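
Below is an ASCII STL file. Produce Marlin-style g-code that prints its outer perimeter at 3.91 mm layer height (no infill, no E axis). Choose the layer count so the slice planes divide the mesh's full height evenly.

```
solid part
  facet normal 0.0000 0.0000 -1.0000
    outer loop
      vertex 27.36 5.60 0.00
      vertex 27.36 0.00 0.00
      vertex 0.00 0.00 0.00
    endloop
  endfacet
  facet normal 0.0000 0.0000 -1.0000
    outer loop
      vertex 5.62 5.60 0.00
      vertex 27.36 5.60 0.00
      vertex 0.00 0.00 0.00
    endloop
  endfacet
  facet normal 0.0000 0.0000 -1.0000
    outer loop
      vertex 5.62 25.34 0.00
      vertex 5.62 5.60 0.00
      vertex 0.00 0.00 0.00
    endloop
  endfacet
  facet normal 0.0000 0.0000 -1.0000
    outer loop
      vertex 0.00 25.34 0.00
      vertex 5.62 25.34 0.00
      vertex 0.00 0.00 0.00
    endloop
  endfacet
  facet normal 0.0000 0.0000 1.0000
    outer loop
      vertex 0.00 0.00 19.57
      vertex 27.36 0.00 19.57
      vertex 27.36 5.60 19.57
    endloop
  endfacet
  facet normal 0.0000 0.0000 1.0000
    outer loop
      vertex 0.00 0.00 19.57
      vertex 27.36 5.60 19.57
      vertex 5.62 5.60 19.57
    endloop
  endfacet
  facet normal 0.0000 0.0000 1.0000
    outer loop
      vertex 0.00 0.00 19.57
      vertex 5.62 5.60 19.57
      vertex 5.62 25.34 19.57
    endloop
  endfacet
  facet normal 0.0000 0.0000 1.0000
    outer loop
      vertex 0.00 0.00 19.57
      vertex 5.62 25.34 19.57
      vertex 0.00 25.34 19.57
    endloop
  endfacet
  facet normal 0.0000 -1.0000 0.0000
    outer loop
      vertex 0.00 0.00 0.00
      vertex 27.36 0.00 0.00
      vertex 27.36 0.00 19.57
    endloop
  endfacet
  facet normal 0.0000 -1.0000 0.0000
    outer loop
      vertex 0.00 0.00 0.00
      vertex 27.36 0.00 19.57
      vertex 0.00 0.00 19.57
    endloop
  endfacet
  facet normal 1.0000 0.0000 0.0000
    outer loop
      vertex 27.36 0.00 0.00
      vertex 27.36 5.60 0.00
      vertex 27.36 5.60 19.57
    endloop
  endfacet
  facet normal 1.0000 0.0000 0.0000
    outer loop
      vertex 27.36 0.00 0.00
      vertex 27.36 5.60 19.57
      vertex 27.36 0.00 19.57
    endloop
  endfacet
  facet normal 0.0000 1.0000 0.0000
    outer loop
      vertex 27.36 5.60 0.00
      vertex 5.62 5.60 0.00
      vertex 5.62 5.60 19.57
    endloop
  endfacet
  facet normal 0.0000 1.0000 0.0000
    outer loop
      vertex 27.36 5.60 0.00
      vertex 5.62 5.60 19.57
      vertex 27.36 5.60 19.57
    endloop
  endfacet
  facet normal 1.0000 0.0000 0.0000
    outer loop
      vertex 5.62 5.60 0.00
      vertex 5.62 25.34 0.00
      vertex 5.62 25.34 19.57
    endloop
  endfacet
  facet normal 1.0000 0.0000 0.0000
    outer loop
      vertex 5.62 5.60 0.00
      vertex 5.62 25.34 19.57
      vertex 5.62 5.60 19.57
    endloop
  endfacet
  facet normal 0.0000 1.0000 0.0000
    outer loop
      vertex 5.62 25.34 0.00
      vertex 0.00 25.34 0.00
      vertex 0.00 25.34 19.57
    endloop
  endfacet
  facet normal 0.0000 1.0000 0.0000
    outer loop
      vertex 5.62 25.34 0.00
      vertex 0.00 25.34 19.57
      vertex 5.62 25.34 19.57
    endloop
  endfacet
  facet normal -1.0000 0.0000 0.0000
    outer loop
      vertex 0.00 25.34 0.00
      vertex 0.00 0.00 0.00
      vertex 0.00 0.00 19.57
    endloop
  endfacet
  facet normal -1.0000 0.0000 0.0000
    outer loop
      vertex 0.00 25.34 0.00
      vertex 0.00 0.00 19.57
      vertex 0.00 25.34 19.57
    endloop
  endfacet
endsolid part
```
; perimeter-only toolpath
G21 ; units = mm
G90 ; absolute positioning
G28 ; home
; layer 1
G0 Z3.91
G0 X0.00 Y0.00
G1 X27.36 Y0.00
G1 X27.36 Y5.60
G1 X5.62 Y5.60
G1 X5.62 Y25.34
G1 X0.00 Y25.34
G1 X0.00 Y0.00
; layer 2
G0 Z7.83
G0 X0.00 Y0.00
G1 X27.36 Y0.00
G1 X27.36 Y5.60
G1 X5.62 Y5.60
G1 X5.62 Y25.34
G1 X0.00 Y25.34
G1 X0.00 Y0.00
; layer 3
G0 Z11.74
G0 X0.00 Y0.00
G1 X27.36 Y0.00
G1 X27.36 Y5.60
G1 X5.62 Y5.60
G1 X5.62 Y25.34
G1 X0.00 Y25.34
G1 X0.00 Y0.00
; layer 4
G0 Z15.66
G0 X0.00 Y0.00
G1 X27.36 Y0.00
G1 X27.36 Y5.60
G1 X5.62 Y5.60
G1 X5.62 Y25.34
G1 X0.00 Y25.34
G1 X0.00 Y0.00
; layer 5
G0 Z19.57
G0 X0.00 Y0.00
G1 X27.36 Y0.00
G1 X27.36 Y5.60
G1 X5.62 Y5.60
G1 X5.62 Y25.34
G1 X0.00 Y25.34
G1 X0.00 Y0.00
M2 ; end

The solid is an L-shaped prism: outer 27.4 × 25.3 mm, arm thicknesses ≈ 5.6 mm (horizontal) and 5.62 mm (vertical), extruded 19.6 mm in z. Slicing at Δz = 3.91 mm — 5 equal slices spanning the solid's height, so layer i sits at z = i·h/5 — gives 5 non-empty perimeters. Each is a 6-segment closed polygon; G0 lifts to the layer z and rapids to the start vertex, then G1 traces the edges.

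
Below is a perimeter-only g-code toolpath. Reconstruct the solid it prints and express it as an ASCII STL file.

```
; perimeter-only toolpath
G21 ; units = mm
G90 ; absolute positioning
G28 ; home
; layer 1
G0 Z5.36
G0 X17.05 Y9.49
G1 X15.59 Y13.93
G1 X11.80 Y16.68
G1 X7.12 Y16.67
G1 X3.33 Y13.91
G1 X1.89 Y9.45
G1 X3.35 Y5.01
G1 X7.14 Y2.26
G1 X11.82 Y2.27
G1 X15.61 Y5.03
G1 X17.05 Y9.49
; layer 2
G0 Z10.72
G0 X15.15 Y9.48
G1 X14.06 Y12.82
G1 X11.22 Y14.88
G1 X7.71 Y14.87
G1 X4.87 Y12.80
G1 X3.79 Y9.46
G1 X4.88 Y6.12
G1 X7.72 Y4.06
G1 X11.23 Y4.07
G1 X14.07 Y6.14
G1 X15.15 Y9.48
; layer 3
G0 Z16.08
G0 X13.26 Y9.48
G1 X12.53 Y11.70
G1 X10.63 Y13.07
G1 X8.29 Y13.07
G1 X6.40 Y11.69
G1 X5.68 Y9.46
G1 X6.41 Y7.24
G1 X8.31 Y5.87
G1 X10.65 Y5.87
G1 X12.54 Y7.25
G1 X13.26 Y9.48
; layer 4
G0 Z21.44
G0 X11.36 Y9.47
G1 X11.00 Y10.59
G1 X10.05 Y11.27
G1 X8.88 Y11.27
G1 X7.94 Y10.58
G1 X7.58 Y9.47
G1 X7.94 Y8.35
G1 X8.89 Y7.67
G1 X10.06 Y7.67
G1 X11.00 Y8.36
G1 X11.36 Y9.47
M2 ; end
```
solid part
  facet normal 0.0000 0.0000 -1.0000
    outer loop
      vertex 12.38 18.48 0.00
      vertex 17.12 15.05 0.00
      vertex 18.94 9.49 0.00
    endloop
  endfacet
  facet normal 0.0000 0.0000 -1.0000
    outer loop
      vertex 6.53 18.47 0.00
      vertex 12.38 18.48 0.00
      vertex 18.94 9.49 0.00
    endloop
  endfacet
  facet normal 0.0000 0.0000 -1.0000
    outer loop
      vertex 1.80 15.02 0.00
      vertex 6.53 18.47 0.00
      vertex 18.94 9.49 0.00
    endloop
  endfacet
  facet normal 0.0000 0.0000 -1.0000
    outer loop
      vertex 0.00 9.45 0.00
      vertex 1.80 15.02 0.00
      vertex 18.94 9.49 0.00
    endloop
  endfacet
  facet normal 0.0000 0.0000 -1.0000
    outer loop
      vertex 1.82 3.89 0.00
      vertex 0.00 9.45 0.00
      vertex 18.94 9.49 0.00
    endloop
  endfacet
  facet normal 0.0000 0.0000 -1.0000
    outer loop
      vertex 6.56 0.46 0.00
      vertex 1.82 3.89 0.00
      vertex 18.94 9.49 0.00
    endloop
  endfacet
  facet normal 0.0000 0.0000 -1.0000
    outer loop
      vertex 12.41 0.47 0.00
      vertex 6.56 0.46 0.00
      vertex 18.94 9.49 0.00
    endloop
  endfacet
  facet normal 0.0000 0.0000 -1.0000
    outer loop
      vertex 17.14 3.92 0.00
      vertex 12.41 0.47 0.00
      vertex 18.94 9.49 0.00
    endloop
  endfacet
  facet normal 0.9009 0.2949 0.3185
    outer loop
      vertex 18.94 9.49 0.00
      vertex 17.12 15.05 0.00
      vertex 9.47 9.47 26.80
    endloop
  endfacet
  facet normal 0.5557 0.7679 0.3185
    outer loop
      vertex 17.12 15.05 0.00
      vertex 12.38 18.48 0.00
      vertex 9.47 9.47 26.80
    endloop
  endfacet
  facet normal -0.0016 0.9479 0.3185
    outer loop
      vertex 12.38 18.48 0.00
      vertex 6.53 18.47 0.00
      vertex 9.47 9.47 26.80
    endloop
  endfacet
  facet normal -0.5586 0.7659 0.3185
    outer loop
      vertex 6.53 18.47 0.00
      vertex 1.80 15.02 0.00
      vertex 9.47 9.47 26.80
    endloop
  endfacet
  facet normal -0.9020 0.2915 0.3185
    outer loop
      vertex 1.80 15.02 0.00
      vertex 0.00 9.45 0.00
      vertex 9.47 9.47 26.80
    endloop
  endfacet
  facet normal -0.9009 -0.2949 0.3185
    outer loop
      vertex 0.00 9.45 0.00
      vertex 1.82 3.89 0.00
      vertex 9.47 9.47 26.80
    endloop
  endfacet
  facet normal -0.5557 -0.7679 0.3185
    outer loop
      vertex 1.82 3.89 0.00
      vertex 6.56 0.46 0.00
      vertex 9.47 9.47 26.80
    endloop
  endfacet
  facet normal 0.0016 -0.9479 0.3185
    outer loop
      vertex 6.56 0.46 0.00
      vertex 12.41 0.47 0.00
      vertex 9.47 9.47 26.80
    endloop
  endfacet
  facet normal 0.5586 -0.7659 0.3185
    outer loop
      vertex 12.41 0.47 0.00
      vertex 17.14 3.92 0.00
      vertex 9.47 9.47 26.80
    endloop
  endfacet
  facet normal 0.9020 -0.2915 0.3185
    outer loop
      vertex 17.14 3.92 0.00
      vertex 18.94 9.49 0.00
      vertex 9.47 9.47 26.80
    endloop
  endfacet
endsolid part

The G0 Z moves step by Δz≈5.36 mm. The G1 loops shrink linearly with z, so the solid tapers from its base footprint up to z≈26.8. Closing with a flat bottom cap and the tapered top and triangulating gives 18 facets — a regular 10-sided pyramid, base circumscribed radius ≈ 9.47 mm, apex at z ≈ 26.8 mm.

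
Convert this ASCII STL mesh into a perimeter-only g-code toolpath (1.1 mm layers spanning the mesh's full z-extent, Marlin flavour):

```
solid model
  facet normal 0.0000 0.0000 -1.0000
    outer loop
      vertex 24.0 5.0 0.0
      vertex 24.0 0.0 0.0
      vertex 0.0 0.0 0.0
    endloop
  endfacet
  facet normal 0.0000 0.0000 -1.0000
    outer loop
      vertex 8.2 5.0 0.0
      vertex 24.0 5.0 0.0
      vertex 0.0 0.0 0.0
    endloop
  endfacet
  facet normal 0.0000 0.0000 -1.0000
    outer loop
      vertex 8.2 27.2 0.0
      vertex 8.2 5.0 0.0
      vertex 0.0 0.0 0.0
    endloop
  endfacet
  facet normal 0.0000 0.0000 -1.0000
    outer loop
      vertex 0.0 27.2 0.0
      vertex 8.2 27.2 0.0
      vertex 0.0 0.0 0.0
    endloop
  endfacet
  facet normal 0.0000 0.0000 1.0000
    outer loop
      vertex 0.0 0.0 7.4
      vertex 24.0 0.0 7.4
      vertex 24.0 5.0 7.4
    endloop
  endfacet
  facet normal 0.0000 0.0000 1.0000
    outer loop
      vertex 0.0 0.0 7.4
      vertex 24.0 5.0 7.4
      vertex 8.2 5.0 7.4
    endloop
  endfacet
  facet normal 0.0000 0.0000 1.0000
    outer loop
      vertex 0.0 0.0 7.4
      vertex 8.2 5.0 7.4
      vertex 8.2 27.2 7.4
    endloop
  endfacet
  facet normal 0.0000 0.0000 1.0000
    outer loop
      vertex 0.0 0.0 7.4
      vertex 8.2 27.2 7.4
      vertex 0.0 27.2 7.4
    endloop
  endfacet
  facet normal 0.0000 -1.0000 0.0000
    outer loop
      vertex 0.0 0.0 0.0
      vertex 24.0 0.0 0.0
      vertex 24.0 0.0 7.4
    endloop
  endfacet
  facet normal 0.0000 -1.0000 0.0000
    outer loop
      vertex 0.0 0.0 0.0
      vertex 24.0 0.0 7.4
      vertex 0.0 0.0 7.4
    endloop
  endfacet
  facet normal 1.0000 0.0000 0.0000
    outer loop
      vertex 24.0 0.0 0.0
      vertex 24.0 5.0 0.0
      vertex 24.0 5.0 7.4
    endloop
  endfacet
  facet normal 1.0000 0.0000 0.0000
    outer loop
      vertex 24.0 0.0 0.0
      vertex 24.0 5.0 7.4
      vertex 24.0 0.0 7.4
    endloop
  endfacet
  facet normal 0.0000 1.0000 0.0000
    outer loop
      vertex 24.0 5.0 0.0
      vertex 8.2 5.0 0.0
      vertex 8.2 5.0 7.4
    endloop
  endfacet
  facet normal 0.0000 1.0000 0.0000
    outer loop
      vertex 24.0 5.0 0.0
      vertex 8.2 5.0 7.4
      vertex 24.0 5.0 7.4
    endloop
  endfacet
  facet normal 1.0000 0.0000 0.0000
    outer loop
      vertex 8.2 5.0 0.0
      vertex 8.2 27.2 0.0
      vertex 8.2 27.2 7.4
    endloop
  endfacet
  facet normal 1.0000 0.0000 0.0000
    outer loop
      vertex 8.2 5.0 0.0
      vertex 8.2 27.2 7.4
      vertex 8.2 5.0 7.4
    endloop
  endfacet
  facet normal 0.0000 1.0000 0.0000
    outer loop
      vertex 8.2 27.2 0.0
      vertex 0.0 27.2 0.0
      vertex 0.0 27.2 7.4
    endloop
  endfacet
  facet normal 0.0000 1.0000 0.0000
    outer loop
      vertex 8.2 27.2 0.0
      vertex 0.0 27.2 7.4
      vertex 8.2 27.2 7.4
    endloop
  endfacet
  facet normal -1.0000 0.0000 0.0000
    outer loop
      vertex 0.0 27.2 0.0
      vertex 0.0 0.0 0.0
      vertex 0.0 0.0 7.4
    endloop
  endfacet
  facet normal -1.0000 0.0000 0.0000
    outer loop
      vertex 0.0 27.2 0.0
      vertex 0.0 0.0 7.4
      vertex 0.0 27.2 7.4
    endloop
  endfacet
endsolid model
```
; perimeter-only toolpath
G21 ; units = mm
G90 ; absolute positioning
G28 ; home
; layer 1
G0 Z1.1
G0 X0.0 Y0.0
G1 X24.0 Y0.0
G1 X24.0 Y5.0
G1 X8.2 Y5.0
G1 X8.2 Y27.2
G1 X0.0 Y27.2
G1 X0.0 Y0.0
; layer 2
G0 Z2.1
G0 X0.0 Y0.0
G1 X24.0 Y0.0
G1 X24.0 Y5.0
G1 X8.2 Y5.0
G1 X8.2 Y27.2
G1 X0.0 Y27.2
G1 X0.0 Y0.0
; layer 3
G0 Z3.2
G0 X0.0 Y0.0
G1 X24.0 Y0.0
G1 X24.0 Y5.0
G1 X8.2 Y5.0
G1 X8.2 Y27.2
G1 X0.0 Y27.2
G1 X0.0 Y0.0
; layer 4
G0 Z4.2
G0 X0.0 Y0.0
G1 X24.0 Y0.0
G1 X24.0 Y5.0
G1 X8.2 Y5.0
G1 X8.2 Y27.2
G1 X0.0 Y27.2
G1 X0.0 Y0.0
; layer 5
G0 Z5.3
G0 X0.0 Y0.0
G1 X24.0 Y0.0
G1 X24.0 Y5.0
G1 X8.2 Y5.0
G1 X8.2 Y27.2
G1 X0.0 Y27.2
G1 X0.0 Y0.0
; layer 6
G0 Z6.3
G0 X0.0 Y0.0
G1 X24.0 Y0.0
G1 X24.0 Y5.0
G1 X8.2 Y5.0
G1 X8.2 Y27.2
G1 X0.0 Y27.2
G1 X0.0 Y0.0
; layer 7
G0 Z7.4
G0 X0.0 Y0.0
G1 X24.0 Y0.0
G1 X24.0 Y5.0
G1 X8.2 Y5.0
G1 X8.2 Y27.2
G1 X0.0 Y27.2
G1 X0.0 Y0.0
M2 ; end

The solid is an L-shaped prism: outer 24 × 27.2 mm, arm thicknesses ≈ 5 mm (horizontal) and 8.2 mm (vertical), extruded 7.4 mm in z. Slicing at Δz = 1.1 mm — 7 equal slices spanning the solid's height, so layer i sits at z = i·h/7 — gives 7 non-empty perimeters. Each is a 6-segment closed polygon; G0 lifts to the layer z and rapids to the start vertex, then G1 traces the edges.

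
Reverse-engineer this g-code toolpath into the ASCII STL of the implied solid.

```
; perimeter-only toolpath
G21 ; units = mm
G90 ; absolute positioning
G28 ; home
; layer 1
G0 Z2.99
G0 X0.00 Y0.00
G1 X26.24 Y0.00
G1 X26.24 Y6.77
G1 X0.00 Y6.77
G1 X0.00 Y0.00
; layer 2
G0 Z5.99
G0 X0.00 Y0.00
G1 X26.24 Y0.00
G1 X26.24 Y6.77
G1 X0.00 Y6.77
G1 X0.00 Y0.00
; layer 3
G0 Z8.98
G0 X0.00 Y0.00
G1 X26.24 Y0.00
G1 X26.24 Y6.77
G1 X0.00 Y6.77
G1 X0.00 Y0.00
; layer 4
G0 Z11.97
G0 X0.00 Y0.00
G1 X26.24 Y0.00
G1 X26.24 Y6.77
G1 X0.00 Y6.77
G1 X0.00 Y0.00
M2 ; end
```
solid part
  facet normal 0.0000 0.0000 -1.0000
    outer loop
      vertex 26.24 6.77 0.00
      vertex 26.24 0.00 0.00
      vertex 0.00 0.00 0.00
    endloop
  endfacet
  facet normal 0.0000 0.0000 -1.0000
    outer loop
      vertex 0.00 6.77 0.00
      vertex 26.24 6.77 0.00
      vertex 0.00 0.00 0.00
    endloop
  endfacet
  facet normal 0.0000 0.0000 1.0000
    outer loop
      vertex 0.00 0.00 11.97
      vertex 26.24 0.00 11.97
      vertex 26.24 6.77 11.97
    endloop
  endfacet
  facet normal 0.0000 0.0000 1.0000
    outer loop
      vertex 0.00 0.00 11.97
      vertex 26.24 6.77 11.97
      vertex 0.00 6.77 11.97
    endloop
  endfacet
  facet normal 0.0000 -1.0000 0.0000
    outer loop
      vertex 0.00 0.00 0.00
      vertex 26.24 0.00 0.00
      vertex 26.24 0.00 11.97
    endloop
  endfacet
  facet normal 0.0000 -1.0000 0.0000
    outer loop
      vertex 0.00 0.00 0.00
      vertex 26.24 0.00 11.97
      vertex 0.00 0.00 11.97
    endloop
  endfacet
  facet normal 0.0000 1.0000 0.0000
    outer loop
      vertex 26.24 6.77 11.97
      vertex 26.24 6.77 0.00
      vertex 0.00 6.77 0.00
    endloop
  endfacet
  facet normal 0.0000 1.0000 0.0000
    outer loop
      vertex 0.00 6.77 11.97
      vertex 26.24 6.77 11.97
      vertex 0.00 6.77 0.00
    endloop
  endfacet
  facet normal -1.0000 0.0000 0.0000
    outer loop
      vertex 0.00 6.77 11.97
      vertex 0.00 6.77 0.00
      vertex 0.00 0.00 0.00
    endloop
  endfacet
  facet normal -1.0000 0.0000 0.0000
    outer loop
      vertex 0.00 0.00 11.97
      vertex 0.00 6.77 11.97
      vertex 0.00 0.00 0.00
    endloop
  endfacet
  facet normal 1.0000 0.0000 0.0000
    outer loop
      vertex 26.24 0.00 0.00
      vertex 26.24 6.77 0.00
      vertex 26.24 6.77 11.97
    endloop
  endfacet
  facet normal 1.0000 0.0000 0.0000
    outer loop
      vertex 26.24 0.00 0.00
      vertex 26.24 6.77 11.97
      vertex 26.24 0.00 11.97
    endloop
  endfacet
endsolid part

The G0 Z moves step by Δz≈2.99 mm. Every layer's G1 loop is the same polygon, so the solid is a straight extrusion of it from z=0 to z≈12. Closing with flat bottom and top caps and triangulating gives 12 facets — a rectangular box, roughly 26.2 × 6.77 mm footprint and 12 mm tall.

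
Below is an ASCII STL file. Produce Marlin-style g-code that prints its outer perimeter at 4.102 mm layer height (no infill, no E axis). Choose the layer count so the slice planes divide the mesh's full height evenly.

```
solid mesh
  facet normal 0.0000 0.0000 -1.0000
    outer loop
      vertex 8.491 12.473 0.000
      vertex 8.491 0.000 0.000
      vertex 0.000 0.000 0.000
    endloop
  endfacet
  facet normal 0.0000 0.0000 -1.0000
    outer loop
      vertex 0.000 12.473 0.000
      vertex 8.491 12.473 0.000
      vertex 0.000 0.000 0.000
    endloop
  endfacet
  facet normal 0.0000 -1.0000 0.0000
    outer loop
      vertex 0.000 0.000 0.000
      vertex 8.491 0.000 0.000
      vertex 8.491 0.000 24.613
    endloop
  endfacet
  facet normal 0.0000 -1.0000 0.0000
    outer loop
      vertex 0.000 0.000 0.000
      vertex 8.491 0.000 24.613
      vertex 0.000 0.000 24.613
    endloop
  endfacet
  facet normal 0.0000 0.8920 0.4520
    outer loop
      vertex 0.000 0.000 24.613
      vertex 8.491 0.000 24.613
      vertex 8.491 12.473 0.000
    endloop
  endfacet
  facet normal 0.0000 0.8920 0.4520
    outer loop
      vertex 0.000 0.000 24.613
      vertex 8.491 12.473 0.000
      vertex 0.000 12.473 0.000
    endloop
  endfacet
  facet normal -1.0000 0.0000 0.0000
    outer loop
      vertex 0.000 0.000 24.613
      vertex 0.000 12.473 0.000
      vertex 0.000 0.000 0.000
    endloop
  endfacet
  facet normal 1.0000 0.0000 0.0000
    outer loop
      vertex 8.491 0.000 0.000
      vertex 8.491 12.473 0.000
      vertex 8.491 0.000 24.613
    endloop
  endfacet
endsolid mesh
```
; perimeter-only toolpath
G21 ; units = mm
G90 ; absolute positioning
G28 ; home
; layer 1
G0 Z4.102
G0 X0.000 Y0.000
G1 X8.491 Y0.000
G1 X8.491 Y10.394
G1 X0.000 Y10.394
G1 X0.000 Y0.000
; layer 2
G0 Z8.204
G0 X0.000 Y0.000
G1 X8.491 Y0.000
G1 X8.491 Y8.315
G1 X0.000 Y8.315
G1 X0.000 Y0.000
; layer 3
G0 Z12.306
G0 X0.000 Y0.000
G1 X8.491 Y0.000
G1 X8.491 Y6.237
G1 X0.000 Y6.237
G1 X0.000 Y0.000
; layer 4
G0 Z16.409
G0 X0.000 Y0.000
G1 X8.491 Y0.000
G1 X8.491 Y4.158
G1 X0.000 Y4.158
G1 X0.000 Y0.000
; layer 5
G0 Z20.511
G0 X0.000 Y0.000
G1 X8.491 Y0.000
G1 X8.491 Y2.079
G1 X0.000 Y2.079
G1 X0.000 Y0.000
M2 ; end

The solid is a wedge (ramp): 8.49 × 12.5 mm base, rising to 24.6 mm along the y=0 edge and sloping linearly to z=0 at y=12.5. Slicing at Δz = 4.102 mm — 6 equal slices spanning the solid's height, so layer i sits at z = i·h/6 — gives 5 non-empty perimeters. Each is a 4-segment closed polygon; G0 lifts to the layer z and rapids to the start vertex, then G1 traces the edges. The cross-section shrinks linearly with z (the slice at the apex is degenerate and omitted).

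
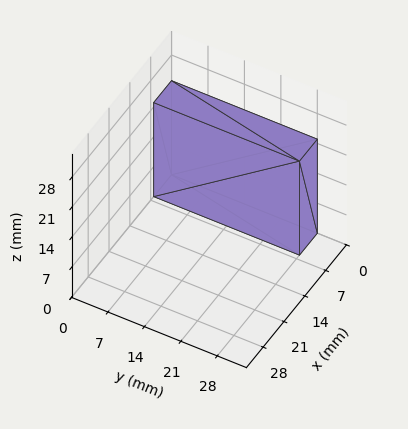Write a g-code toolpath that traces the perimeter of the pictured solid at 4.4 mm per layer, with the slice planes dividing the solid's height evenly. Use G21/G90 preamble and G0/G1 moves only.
Reading the render: the shape is a rectangular box, roughly 6 × 28 mm footprint and 22 mm tall (dimensions read to the nearest mm from the axis ticks). For the g-code, the solid's height is divided into equal slices at the stated Δz and each level perimeter traced with G1 moves after a G0 lift.

; perimeter-only toolpath
G21 ; units = mm
G90 ; absolute positioning
G28 ; home
; layer 1
G0 Z4.4
G0 X0.0 Y0.0
G1 X6.0 Y0.0
G1 X6.0 Y28.0
G1 X0.0 Y28.0
G1 X0.0 Y0.0
; layer 2
G0 Z8.8
G0 X0.0 Y0.0
G1 X6.0 Y0.0
G1 X6.0 Y28.0
G1 X0.0 Y28.0
G1 X0.0 Y0.0
; layer 3
G0 Z13.2
G0 X0.0 Y0.0
G1 X6.0 Y0.0
G1 X6.0 Y28.0
G1 X0.0 Y28.0
G1 X0.0 Y0.0
; layer 4
G0 Z17.6
G0 X0.0 Y0.0
G1 X6.0 Y0.0
G1 X6.0 Y28.0
G1 X0.0 Y28.0
G1 X0.0 Y0.0
; layer 5
G0 Z22.0
G0 X0.0 Y0.0
G1 X6.0 Y0.0
G1 X6.0 Y28.0
G1 X0.0 Y28.0
G1 X0.0 Y0.0
M2 ; end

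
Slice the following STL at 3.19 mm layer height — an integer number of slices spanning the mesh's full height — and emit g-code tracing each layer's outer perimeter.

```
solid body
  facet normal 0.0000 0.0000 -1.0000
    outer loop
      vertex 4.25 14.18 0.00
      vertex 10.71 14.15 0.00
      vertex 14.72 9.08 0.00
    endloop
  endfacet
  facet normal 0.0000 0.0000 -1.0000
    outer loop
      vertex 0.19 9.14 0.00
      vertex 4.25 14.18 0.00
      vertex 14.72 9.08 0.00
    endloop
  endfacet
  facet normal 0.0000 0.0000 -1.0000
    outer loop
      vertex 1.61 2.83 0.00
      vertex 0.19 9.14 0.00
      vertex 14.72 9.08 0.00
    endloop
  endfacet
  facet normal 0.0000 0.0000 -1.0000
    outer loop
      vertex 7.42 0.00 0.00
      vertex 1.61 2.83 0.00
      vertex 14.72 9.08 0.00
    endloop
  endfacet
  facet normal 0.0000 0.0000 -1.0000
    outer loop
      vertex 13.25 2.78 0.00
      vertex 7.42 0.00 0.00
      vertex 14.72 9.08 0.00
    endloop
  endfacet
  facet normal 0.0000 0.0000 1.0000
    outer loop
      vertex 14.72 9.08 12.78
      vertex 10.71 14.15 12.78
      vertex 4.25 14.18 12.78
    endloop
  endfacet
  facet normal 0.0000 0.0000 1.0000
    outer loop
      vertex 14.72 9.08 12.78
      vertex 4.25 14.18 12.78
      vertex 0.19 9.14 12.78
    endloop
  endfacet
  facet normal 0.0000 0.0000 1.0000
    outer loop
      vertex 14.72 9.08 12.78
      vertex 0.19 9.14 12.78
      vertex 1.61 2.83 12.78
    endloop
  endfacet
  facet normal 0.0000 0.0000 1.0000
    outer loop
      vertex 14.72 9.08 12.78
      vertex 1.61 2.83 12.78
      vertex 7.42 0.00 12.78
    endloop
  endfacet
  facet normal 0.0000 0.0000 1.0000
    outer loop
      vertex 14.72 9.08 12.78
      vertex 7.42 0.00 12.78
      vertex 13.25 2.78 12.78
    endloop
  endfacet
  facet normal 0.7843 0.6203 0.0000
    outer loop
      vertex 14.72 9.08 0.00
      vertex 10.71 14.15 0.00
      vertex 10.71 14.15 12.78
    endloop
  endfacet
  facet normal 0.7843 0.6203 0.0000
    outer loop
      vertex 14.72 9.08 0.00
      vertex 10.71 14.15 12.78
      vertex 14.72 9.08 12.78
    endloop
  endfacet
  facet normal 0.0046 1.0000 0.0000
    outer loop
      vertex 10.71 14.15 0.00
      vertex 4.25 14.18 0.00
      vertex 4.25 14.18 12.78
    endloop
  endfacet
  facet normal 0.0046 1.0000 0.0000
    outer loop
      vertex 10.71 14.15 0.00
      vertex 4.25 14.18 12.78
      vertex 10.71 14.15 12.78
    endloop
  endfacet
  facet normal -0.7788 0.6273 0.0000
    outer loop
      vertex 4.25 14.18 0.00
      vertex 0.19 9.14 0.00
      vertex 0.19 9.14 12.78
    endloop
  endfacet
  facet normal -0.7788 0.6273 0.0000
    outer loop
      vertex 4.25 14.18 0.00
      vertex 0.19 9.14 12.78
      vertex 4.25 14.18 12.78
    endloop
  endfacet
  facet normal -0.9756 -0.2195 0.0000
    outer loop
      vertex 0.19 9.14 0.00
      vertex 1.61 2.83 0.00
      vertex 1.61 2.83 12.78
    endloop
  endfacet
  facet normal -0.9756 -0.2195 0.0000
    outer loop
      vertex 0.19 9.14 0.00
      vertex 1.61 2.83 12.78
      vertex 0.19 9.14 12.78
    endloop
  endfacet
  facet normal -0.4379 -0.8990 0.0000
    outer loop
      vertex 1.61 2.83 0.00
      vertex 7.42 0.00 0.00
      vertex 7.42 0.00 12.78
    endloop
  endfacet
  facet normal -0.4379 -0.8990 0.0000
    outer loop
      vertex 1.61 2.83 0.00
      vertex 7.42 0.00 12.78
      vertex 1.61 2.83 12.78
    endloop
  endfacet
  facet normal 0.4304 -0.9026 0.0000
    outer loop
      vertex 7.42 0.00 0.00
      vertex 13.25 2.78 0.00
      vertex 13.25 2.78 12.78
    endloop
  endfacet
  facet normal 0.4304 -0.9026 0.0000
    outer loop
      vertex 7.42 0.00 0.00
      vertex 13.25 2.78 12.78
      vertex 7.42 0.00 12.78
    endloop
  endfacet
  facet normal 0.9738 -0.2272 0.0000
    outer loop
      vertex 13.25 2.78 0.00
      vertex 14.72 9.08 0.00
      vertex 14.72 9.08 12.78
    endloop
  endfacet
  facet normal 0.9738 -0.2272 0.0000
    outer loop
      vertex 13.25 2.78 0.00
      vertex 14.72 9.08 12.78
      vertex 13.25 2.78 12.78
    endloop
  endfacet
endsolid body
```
; perimeter-only toolpath
G21 ; units = mm
G90 ; absolute positioning
G28 ; home
; layer 1
G0 Z3.19
G0 X14.72 Y9.08
G1 X10.71 Y14.15
G1 X4.25 Y14.18
G1 X0.19 Y9.14
G1 X1.61 Y2.83
G1 X7.42 Y0.00
G1 X13.25 Y2.78
G1 X14.72 Y9.08
; layer 2
G0 Z6.39
G0 X14.72 Y9.08
G1 X10.71 Y14.15
G1 X4.25 Y14.18
G1 X0.19 Y9.14
G1 X1.61 Y2.83
G1 X7.42 Y0.00
G1 X13.25 Y2.78
G1 X14.72 Y9.08
; layer 3
G0 Z9.58
G0 X14.72 Y9.08
G1 X10.71 Y14.15
G1 X4.25 Y14.18
G1 X0.19 Y9.14
G1 X1.61 Y2.83
G1 X7.42 Y0.00
G1 X13.25 Y2.78
G1 X14.72 Y9.08
; layer 4
G0 Z12.78
G0 X14.72 Y9.08
G1 X10.71 Y14.15
G1 X4.25 Y14.18
G1 X0.19 Y9.14
G1 X1.61 Y2.83
G1 X7.42 Y0.00
G1 X13.25 Y2.78
G1 X14.72 Y9.08
M2 ; end

The solid is a regular 7-sided prism (a cylinder approximated with 7 flat sides), circumscribed radius ≈ 7.45 mm, height ≈ 12.8 mm. Slicing at Δz = 3.19 mm — 4 equal slices spanning the solid's height, so layer i sits at z = i·h/4 — gives 4 non-empty perimeters. Each is a 7-segment closed polygon; G0 lifts to the layer z and rapids to the start vertex, then G1 traces the edges.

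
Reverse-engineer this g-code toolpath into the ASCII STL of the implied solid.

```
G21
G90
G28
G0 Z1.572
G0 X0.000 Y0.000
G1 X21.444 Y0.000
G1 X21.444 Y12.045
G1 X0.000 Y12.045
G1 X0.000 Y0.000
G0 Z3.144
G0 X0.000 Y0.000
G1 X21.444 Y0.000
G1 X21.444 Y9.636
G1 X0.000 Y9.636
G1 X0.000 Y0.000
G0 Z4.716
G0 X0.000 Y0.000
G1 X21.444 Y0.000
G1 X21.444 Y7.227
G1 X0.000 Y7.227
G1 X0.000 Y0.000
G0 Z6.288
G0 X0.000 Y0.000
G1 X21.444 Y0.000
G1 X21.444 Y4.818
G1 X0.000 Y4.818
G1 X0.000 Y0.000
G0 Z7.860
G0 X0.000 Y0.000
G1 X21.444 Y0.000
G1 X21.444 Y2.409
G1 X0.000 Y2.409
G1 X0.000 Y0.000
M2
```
solid part
  facet normal 0.0000 0.0000 -1.0000
    outer loop
      vertex 21.444 14.454 0.000
      vertex 21.444 0.000 0.000
      vertex 0.000 0.000 0.000
    endloop
  endfacet
  facet normal 0.0000 0.0000 -1.0000
    outer loop
      vertex 0.000 14.454 0.000
      vertex 21.444 14.454 0.000
      vertex 0.000 0.000 0.000
    endloop
  endfacet
  facet normal 0.0000 -1.0000 0.0000
    outer loop
      vertex 0.000 0.000 0.000
      vertex 21.444 0.000 0.000
      vertex 21.444 0.000 9.432
    endloop
  endfacet
  facet normal 0.0000 -1.0000 0.0000
    outer loop
      vertex 0.000 0.000 0.000
      vertex 21.444 0.000 9.432
      vertex 0.000 0.000 9.432
    endloop
  endfacet
  facet normal 0.0000 0.5465 0.8375
    outer loop
      vertex 0.000 0.000 9.432
      vertex 21.444 0.000 9.432
      vertex 21.444 14.454 0.000
    endloop
  endfacet
  facet normal 0.0000 0.5465 0.8375
    outer loop
      vertex 0.000 0.000 9.432
      vertex 21.444 14.454 0.000
      vertex 0.000 14.454 0.000
    endloop
  endfacet
  facet normal -1.0000 0.0000 0.0000
    outer loop
      vertex 0.000 0.000 9.432
      vertex 0.000 14.454 0.000
      vertex 0.000 0.000 0.000
    endloop
  endfacet
  facet normal 1.0000 0.0000 0.0000
    outer loop
      vertex 21.444 0.000 0.000
      vertex 21.444 14.454 0.000
      vertex 21.444 0.000 9.432
    endloop
  endfacet
endsolid part

The G0 Z moves step by Δz≈1.572 mm. The G1 loops shrink linearly with z, so the solid tapers from its base footprint up to z≈9.43. Closing with a flat bottom cap and the tapered top and triangulating gives 8 facets — a wedge (ramp): 21.4 × 14.5 mm base, rising to 9.43 mm along the y=0 edge and sloping linearly to z=0 at y=14.5.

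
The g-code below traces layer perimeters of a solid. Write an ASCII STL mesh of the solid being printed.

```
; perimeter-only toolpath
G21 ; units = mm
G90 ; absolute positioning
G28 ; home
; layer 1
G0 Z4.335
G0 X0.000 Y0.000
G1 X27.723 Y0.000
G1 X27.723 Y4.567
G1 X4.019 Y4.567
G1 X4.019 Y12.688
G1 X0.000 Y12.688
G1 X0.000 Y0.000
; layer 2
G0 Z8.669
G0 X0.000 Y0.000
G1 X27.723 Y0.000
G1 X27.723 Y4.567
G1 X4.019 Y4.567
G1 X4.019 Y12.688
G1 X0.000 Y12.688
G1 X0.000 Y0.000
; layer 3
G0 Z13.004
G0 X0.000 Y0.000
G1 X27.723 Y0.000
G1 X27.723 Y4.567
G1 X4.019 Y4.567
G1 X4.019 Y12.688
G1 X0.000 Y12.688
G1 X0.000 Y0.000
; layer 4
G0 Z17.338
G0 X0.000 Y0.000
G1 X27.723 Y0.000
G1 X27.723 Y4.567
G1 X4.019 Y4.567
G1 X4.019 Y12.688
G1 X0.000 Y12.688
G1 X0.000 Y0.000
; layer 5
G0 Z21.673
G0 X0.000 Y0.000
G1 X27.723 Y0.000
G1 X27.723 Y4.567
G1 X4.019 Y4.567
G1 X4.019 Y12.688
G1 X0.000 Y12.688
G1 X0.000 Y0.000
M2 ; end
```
solid part
  facet normal 0.0000 0.0000 -1.0000
    outer loop
      vertex 27.723 4.567 0.000
      vertex 27.723 0.000 0.000
      vertex 0.000 0.000 0.000
    endloop
  endfacet
  facet normal 0.0000 0.0000 -1.0000
    outer loop
      vertex 4.019 4.567 0.000
      vertex 27.723 4.567 0.000
      vertex 0.000 0.000 0.000
    endloop
  endfacet
  facet normal 0.0000 0.0000 -1.0000
    outer loop
      vertex 4.019 12.688 0.000
      vertex 4.019 4.567 0.000
      vertex 0.000 0.000 0.000
    endloop
  endfacet
  facet normal 0.0000 0.0000 -1.0000
    outer loop
      vertex 0.000 12.688 0.000
      vertex 4.019 12.688 0.000
      vertex 0.000 0.000 0.000
    endloop
  endfacet
  facet normal 0.0000 0.0000 1.0000
    outer loop
      vertex 0.000 0.000 21.673
      vertex 27.723 0.000 21.673
      vertex 27.723 4.567 21.673
    endloop
  endfacet
  facet normal 0.0000 0.0000 1.0000
    outer loop
      vertex 0.000 0.000 21.673
      vertex 27.723 4.567 21.673
      vertex 4.019 4.567 21.673
    endloop
  endfacet
  facet normal 0.0000 0.0000 1.0000
    outer loop
      vertex 0.000 0.000 21.673
      vertex 4.019 4.567 21.673
      vertex 4.019 12.688 21.673
    endloop
  endfacet
  facet normal 0.0000 0.0000 1.0000
    outer loop
      vertex 0.000 0.000 21.673
      vertex 4.019 12.688 21.673
      vertex 0.000 12.688 21.673
    endloop
  endfacet
  facet normal 0.0000 -1.0000 0.0000
    outer loop
      vertex 0.000 0.000 0.000
      vertex 27.723 0.000 0.000
      vertex 27.723 0.000 21.673
    endloop
  endfacet
  facet normal 0.0000 -1.0000 0.0000
    outer loop
      vertex 0.000 0.000 0.000
      vertex 27.723 0.000 21.673
      vertex 0.000 0.000 21.673
    endloop
  endfacet
  facet normal 1.0000 0.0000 0.0000
    outer loop
      vertex 27.723 0.000 0.000
      vertex 27.723 4.567 0.000
      vertex 27.723 4.567 21.673
    endloop
  endfacet
  facet normal 1.0000 0.0000 0.0000
    outer loop
      vertex 27.723 0.000 0.000
      vertex 27.723 4.567 21.673
      vertex 27.723 0.000 21.673
    endloop
  endfacet
  facet normal 0.0000 1.0000 0.0000
    outer loop
      vertex 27.723 4.567 0.000
      vertex 4.019 4.567 0.000
      vertex 4.019 4.567 21.673
    endloop
  endfacet
  facet normal 0.0000 1.0000 0.0000
    outer loop
      vertex 27.723 4.567 0.000
      vertex 4.019 4.567 21.673
      vertex 27.723 4.567 21.673
    endloop
  endfacet
  facet normal 1.0000 0.0000 0.0000
    outer loop
      vertex 4.019 4.567 0.000
      vertex 4.019 12.688 0.000
      vertex 4.019 12.688 21.673
    endloop
  endfacet
  facet normal 1.0000 0.0000 0.0000
    outer loop
      vertex 4.019 4.567 0.000
      vertex 4.019 12.688 21.673
      vertex 4.019 4.567 21.673
    endloop
  endfacet
  facet normal 0.0000 1.0000 0.0000
    outer loop
      vertex 4.019 12.688 0.000
      vertex 0.000 12.688 0.000
      vertex 0.000 12.688 21.673
    endloop
  endfacet
  facet normal 0.0000 1.0000 0.0000
    outer loop
      vertex 4.019 12.688 0.000
      vertex 0.000 12.688 21.673
      vertex 4.019 12.688 21.673
    endloop
  endfacet
  facet normal -1.0000 0.0000 0.0000
    outer loop
      vertex 0.000 12.688 0.000
      vertex 0.000 0.000 0.000
      vertex 0.000 0.000 21.673
    endloop
  endfacet
  facet normal -1.0000 0.0000 0.0000
    outer loop
      vertex 0.000 12.688 0.000
      vertex 0.000 0.000 21.673
      vertex 0.000 12.688 21.673
    endloop
  endfacet
endsolid part

The G0 Z moves step by Δz≈4.335 mm. Every layer's G1 loop is the same polygon, so the solid is a straight extrusion of it from z=0 to z≈21.7. Closing with flat bottom and top caps and triangulating gives 20 facets — an L-shaped prism: outer 27.7 × 12.7 mm, arm thicknesses ≈ 4.57 mm (horizontal) and 4.02 mm (vertical), extruded 21.7 mm in z.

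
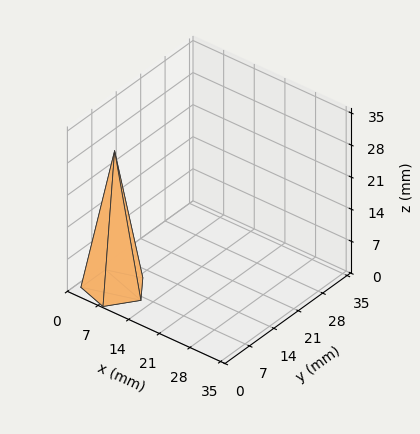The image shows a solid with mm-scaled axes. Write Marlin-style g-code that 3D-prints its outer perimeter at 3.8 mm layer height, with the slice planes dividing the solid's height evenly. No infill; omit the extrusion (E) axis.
Reading the render: the shape is a regular 5-sided pyramid, base circumscribed radius ≈ 6 mm, apex at z ≈ 30 mm (dimensions read to the nearest mm from the axis ticks). For the g-code, the solid's height is divided into equal slices at the stated Δz and each level perimeter traced with G1 moves after a G0 lift.

; perimeter-only toolpath
G21 ; units = mm
G90 ; absolute positioning
G28 ; home
; layer 1
G0 Z3.8
G0 X11.2 Y6.0
G1 X7.7 Y11.0
G1 X1.7 Y9.1
G1 X1.7 Y2.9
G1 X7.7 Y1.0
G1 X11.2 Y6.0
; layer 2
G0 Z7.5
G0 X10.5 Y6.0
G1 X7.4 Y10.3
G1 X2.3 Y8.6
G1 X2.3 Y3.4
G1 X7.4 Y1.7
G1 X10.5 Y6.0
; layer 3
G0 Z11.2
G0 X9.8 Y6.0
G1 X7.2 Y9.6
G1 X2.9 Y8.2
G1 X2.9 Y3.8
G1 X7.2 Y2.4
G1 X9.8 Y6.0
; layer 4
G0 Z15.0
G0 X9.0 Y6.0
G1 X7.0 Y8.8
G1 X3.5 Y7.8
G1 X3.5 Y4.2
G1 X7.0 Y3.1
G1 X9.0 Y6.0
; layer 5
G0 Z18.8
G0 X8.2 Y6.0
G1 X6.7 Y8.1
G1 X4.2 Y7.3
G1 X4.2 Y4.7
G1 X6.7 Y3.9
G1 X8.2 Y6.0
; layer 6
G0 Z22.5
G0 X7.5 Y6.0
G1 X6.5 Y7.4
G1 X4.8 Y6.9
G1 X4.8 Y5.1
G1 X6.5 Y4.6
G1 X7.5 Y6.0
; layer 7
G0 Z26.2
G0 X6.8 Y6.0
G1 X6.2 Y6.7
G1 X5.4 Y6.4
G1 X5.4 Y5.6
G1 X6.2 Y5.3
G1 X6.8 Y6.0
M2 ; end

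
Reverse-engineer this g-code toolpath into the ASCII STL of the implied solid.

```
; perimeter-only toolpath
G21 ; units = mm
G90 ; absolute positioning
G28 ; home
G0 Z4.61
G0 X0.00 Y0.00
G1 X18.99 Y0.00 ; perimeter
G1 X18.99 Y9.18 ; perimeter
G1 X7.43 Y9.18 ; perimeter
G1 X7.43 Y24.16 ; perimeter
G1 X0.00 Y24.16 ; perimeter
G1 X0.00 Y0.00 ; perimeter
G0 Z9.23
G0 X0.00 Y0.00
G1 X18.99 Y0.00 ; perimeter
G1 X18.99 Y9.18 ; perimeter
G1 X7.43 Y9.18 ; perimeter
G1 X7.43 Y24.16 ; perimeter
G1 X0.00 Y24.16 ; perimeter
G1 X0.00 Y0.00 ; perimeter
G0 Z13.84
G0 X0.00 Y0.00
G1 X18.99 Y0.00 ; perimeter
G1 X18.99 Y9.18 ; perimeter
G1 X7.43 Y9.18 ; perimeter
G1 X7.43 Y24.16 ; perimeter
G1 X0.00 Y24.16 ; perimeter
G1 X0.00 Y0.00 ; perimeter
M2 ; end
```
solid part
  facet normal 0.0000 0.0000 -1.0000
    outer loop
      vertex 18.99 9.18 0.00
      vertex 18.99 0.00 0.00
      vertex 0.00 0.00 0.00
    endloop
  endfacet
  facet normal 0.0000 0.0000 -1.0000
    outer loop
      vertex 7.43 9.18 0.00
      vertex 18.99 9.18 0.00
      vertex 0.00 0.00 0.00
    endloop
  endfacet
  facet normal 0.0000 0.0000 -1.0000
    outer loop
      vertex 7.43 24.16 0.00
      vertex 7.43 9.18 0.00
      vertex 0.00 0.00 0.00
    endloop
  endfacet
  facet normal 0.0000 0.0000 -1.0000
    outer loop
      vertex 0.00 24.16 0.00
      vertex 7.43 24.16 0.00
      vertex 0.00 0.00 0.00
    endloop
  endfacet
  facet normal 0.0000 0.0000 1.0000
    outer loop
      vertex 0.00 0.00 13.84
      vertex 18.99 0.00 13.84
      vertex 18.99 9.18 13.84
    endloop
  endfacet
  facet normal 0.0000 0.0000 1.0000
    outer loop
      vertex 0.00 0.00 13.84
      vertex 18.99 9.18 13.84
      vertex 7.43 9.18 13.84
    endloop
  endfacet
  facet normal 0.0000 0.0000 1.0000
    outer loop
      vertex 0.00 0.00 13.84
      vertex 7.43 9.18 13.84
      vertex 7.43 24.16 13.84
    endloop
  endfacet
  facet normal 0.0000 0.0000 1.0000
    outer loop
      vertex 0.00 0.00 13.84
      vertex 7.43 24.16 13.84
      vertex 0.00 24.16 13.84
    endloop
  endfacet
  facet normal 0.0000 -1.0000 0.0000
    outer loop
      vertex 0.00 0.00 0.00
      vertex 18.99 0.00 0.00
      vertex 18.99 0.00 13.84
    endloop
  endfacet
  facet normal 0.0000 -1.0000 0.0000
    outer loop
      vertex 0.00 0.00 0.00
      vertex 18.99 0.00 13.84
      vertex 0.00 0.00 13.84
    endloop
  endfacet
  facet normal 1.0000 0.0000 0.0000
    outer loop
      vertex 18.99 0.00 0.00
      vertex 18.99 9.18 0.00
      vertex 18.99 9.18 13.84
    endloop
  endfacet
  facet normal 1.0000 0.0000 0.0000
    outer loop
      vertex 18.99 0.00 0.00
      vertex 18.99 9.18 13.84
      vertex 18.99 0.00 13.84
    endloop
  endfacet
  facet normal 0.0000 1.0000 0.0000
    outer loop
      vertex 18.99 9.18 0.00
      vertex 7.43 9.18 0.00
      vertex 7.43 9.18 13.84
    endloop
  endfacet
  facet normal 0.0000 1.0000 0.0000
    outer loop
      vertex 18.99 9.18 0.00
      vertex 7.43 9.18 13.84
      vertex 18.99 9.18 13.84
    endloop
  endfacet
  facet normal 1.0000 0.0000 0.0000
    outer loop
      vertex 7.43 9.18 0.00
      vertex 7.43 24.16 0.00
      vertex 7.43 24.16 13.84
    endloop
  endfacet
  facet normal 1.0000 0.0000 0.0000
    outer loop
      vertex 7.43 9.18 0.00
      vertex 7.43 24.16 13.84
      vertex 7.43 9.18 13.84
    endloop
  endfacet
  facet normal 0.0000 1.0000 0.0000
    outer loop
      vertex 7.43 24.16 0.00
      vertex 0.00 24.16 0.00
      vertex 0.00 24.16 13.84
    endloop
  endfacet
  facet normal 0.0000 1.0000 0.0000
    outer loop
      vertex 7.43 24.16 0.00
      vertex 0.00 24.16 13.84
      vertex 7.43 24.16 13.84
    endloop
  endfacet
  facet normal -1.0000 0.0000 0.0000
    outer loop
      vertex 0.00 24.16 0.00
      vertex 0.00 0.00 0.00
      vertex 0.00 0.00 13.84
    endloop
  endfacet
  facet normal -1.0000 0.0000 0.0000
    outer loop
      vertex 0.00 24.16 0.00
      vertex 0.00 0.00 13.84
      vertex 0.00 24.16 13.84
    endloop
  endfacet
endsolid part

The G0 Z moves step by Δz≈4.61 mm. Every layer's G1 loop is the same polygon, so the solid is a straight extrusion of it from z=0 to z≈13.8. Closing with flat bottom and top caps and triangulating gives 20 facets — an L-shaped prism: outer 19 × 24.2 mm, arm thicknesses ≈ 9.18 mm (horizontal) and 7.43 mm (vertical), extruded 13.8 mm in z.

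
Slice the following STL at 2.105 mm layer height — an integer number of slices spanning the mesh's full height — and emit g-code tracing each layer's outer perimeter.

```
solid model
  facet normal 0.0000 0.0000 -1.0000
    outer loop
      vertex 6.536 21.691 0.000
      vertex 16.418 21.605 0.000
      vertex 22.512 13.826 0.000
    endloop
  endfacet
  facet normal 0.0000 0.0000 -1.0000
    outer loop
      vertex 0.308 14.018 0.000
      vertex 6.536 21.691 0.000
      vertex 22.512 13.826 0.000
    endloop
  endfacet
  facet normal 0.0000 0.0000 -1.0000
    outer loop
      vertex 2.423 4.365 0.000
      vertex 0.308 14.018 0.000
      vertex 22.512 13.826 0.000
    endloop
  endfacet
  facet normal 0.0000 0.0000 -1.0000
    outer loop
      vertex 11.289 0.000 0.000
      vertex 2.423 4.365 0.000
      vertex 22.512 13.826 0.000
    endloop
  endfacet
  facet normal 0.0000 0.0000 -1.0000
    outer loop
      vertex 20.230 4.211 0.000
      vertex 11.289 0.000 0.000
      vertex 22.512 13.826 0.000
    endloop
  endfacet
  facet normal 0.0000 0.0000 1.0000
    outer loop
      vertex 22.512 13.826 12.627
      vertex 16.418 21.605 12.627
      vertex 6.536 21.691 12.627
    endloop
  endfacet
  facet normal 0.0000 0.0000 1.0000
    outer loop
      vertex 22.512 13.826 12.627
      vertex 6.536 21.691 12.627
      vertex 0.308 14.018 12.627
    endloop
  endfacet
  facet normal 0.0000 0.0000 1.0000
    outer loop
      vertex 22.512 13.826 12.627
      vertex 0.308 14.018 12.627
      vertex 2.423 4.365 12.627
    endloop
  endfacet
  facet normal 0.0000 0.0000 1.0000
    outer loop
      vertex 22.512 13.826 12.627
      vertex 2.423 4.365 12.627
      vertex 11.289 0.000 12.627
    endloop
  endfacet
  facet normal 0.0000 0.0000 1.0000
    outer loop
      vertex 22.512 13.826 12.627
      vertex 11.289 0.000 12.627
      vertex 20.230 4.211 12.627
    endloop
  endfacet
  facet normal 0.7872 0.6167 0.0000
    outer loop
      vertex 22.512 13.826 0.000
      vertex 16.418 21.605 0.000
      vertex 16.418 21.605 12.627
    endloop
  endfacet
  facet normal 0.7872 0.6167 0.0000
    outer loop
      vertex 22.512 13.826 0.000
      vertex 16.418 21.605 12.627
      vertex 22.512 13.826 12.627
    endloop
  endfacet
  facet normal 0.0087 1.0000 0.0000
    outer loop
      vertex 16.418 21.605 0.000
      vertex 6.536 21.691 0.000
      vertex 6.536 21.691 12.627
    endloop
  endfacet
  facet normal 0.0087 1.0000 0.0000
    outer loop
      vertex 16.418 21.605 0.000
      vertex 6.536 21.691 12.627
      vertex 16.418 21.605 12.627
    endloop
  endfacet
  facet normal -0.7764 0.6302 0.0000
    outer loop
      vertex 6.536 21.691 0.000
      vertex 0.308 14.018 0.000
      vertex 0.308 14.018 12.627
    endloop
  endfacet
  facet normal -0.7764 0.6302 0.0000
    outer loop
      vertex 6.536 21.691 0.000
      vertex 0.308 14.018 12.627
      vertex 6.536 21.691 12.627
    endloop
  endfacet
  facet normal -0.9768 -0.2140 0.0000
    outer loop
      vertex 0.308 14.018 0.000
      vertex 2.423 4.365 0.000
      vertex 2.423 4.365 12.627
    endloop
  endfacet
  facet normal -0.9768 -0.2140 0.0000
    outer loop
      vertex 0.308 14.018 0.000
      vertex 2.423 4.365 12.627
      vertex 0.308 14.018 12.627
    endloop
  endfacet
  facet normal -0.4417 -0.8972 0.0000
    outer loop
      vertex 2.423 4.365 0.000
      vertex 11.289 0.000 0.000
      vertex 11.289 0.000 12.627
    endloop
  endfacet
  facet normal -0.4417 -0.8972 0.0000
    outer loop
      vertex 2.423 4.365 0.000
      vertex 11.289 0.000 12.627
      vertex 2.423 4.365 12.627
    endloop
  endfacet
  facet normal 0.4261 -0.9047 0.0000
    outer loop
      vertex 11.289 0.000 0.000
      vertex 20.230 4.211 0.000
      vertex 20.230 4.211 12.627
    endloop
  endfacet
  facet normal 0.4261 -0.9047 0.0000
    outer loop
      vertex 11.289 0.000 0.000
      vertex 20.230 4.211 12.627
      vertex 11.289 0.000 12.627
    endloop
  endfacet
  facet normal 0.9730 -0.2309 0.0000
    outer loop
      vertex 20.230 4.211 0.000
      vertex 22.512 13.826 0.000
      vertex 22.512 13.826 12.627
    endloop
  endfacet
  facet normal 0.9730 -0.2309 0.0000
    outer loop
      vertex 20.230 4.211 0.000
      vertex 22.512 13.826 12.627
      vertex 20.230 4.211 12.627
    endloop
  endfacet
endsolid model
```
; perimeter-only toolpath
G21 ; units = mm
G90 ; absolute positioning
G28 ; home
; layer 1
G0 Z2.105
G0 X22.512 Y13.826
G1 X16.418 Y21.605
G1 X6.536 Y21.691
G1 X0.308 Y14.018
G1 X2.423 Y4.365
G1 X11.289 Y0.000
G1 X20.230 Y4.211
G1 X22.512 Y13.826
; layer 2
G0 Z4.209
G0 X22.512 Y13.826
G1 X16.418 Y21.605
G1 X6.536 Y21.691
G1 X0.308 Y14.018
G1 X2.423 Y4.365
G1 X11.289 Y0.000
G1 X20.230 Y4.211
G1 X22.512 Y13.826
; layer 3
G0 Z6.314
G0 X22.512 Y13.826
G1 X16.418 Y21.605
G1 X6.536 Y21.691
G1 X0.308 Y14.018
G1 X2.423 Y4.365
G1 X11.289 Y0.000
G1 X20.230 Y4.211
G1 X22.512 Y13.826
; layer 4
G0 Z8.418
G0 X22.512 Y13.826
G1 X16.418 Y21.605
G1 X6.536 Y21.691
G1 X0.308 Y14.018
G1 X2.423 Y4.365
G1 X11.289 Y0.000
G1 X20.230 Y4.211
G1 X22.512 Y13.826
; layer 5
G0 Z10.523
G0 X22.512 Y13.826
G1 X16.418 Y21.605
G1 X6.536 Y21.691
G1 X0.308 Y14.018
G1 X2.423 Y4.365
G1 X11.289 Y0.000
G1 X20.230 Y4.211
G1 X22.512 Y13.826
; layer 6
G0 Z12.627
G0 X22.512 Y13.826
G1 X16.418 Y21.605
G1 X6.536 Y21.691
G1 X0.308 Y14.018
G1 X2.423 Y4.365
G1 X11.289 Y0.000
G1 X20.230 Y4.211
G1 X22.512 Y13.826
M2 ; end

The solid is a regular 7-sided prism (a cylinder approximated with 7 flat sides), circumscribed radius ≈ 11.4 mm, height ≈ 12.6 mm. Slicing at Δz = 2.105 mm — 6 equal slices spanning the solid's height, so layer i sits at z = i·h/6 — gives 6 non-empty perimeters. Each is a 7-segment closed polygon; G0 lifts to the layer z and rapids to the start vertex, then G1 traces the edges.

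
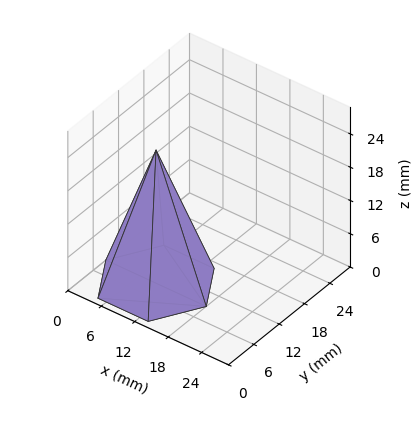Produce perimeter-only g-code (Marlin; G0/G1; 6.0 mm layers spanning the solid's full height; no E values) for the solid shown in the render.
Reading the render: the shape is a regular 6-sided pyramid, base circumscribed radius ≈ 9 mm, apex at z ≈ 24 mm (dimensions read to the nearest mm from the axis ticks). For the g-code, the solid's height is divided into equal slices at the stated Δz and each level perimeter traced with G1 moves after a G0 lift.

; perimeter-only toolpath
G21 ; units = mm
G90 ; absolute positioning
G28 ; home
; layer 1
G0 Z6.0
G0 X15.8 Y9.0
G1 X12.4 Y14.9
G1 X5.6 Y14.9
G1 X2.2 Y9.0
G1 X5.6 Y3.1
G1 X12.4 Y3.1
G1 X15.8 Y9.0
; layer 2
G0 Z12.0
G0 X13.5 Y9.0
G1 X11.2 Y12.9
G1 X6.8 Y12.9
G1 X4.5 Y9.0
G1 X6.8 Y5.1
G1 X11.2 Y5.1
G1 X13.5 Y9.0
; layer 3
G0 Z18.0
G0 X11.2 Y9.0
G1 X10.1 Y10.9
G1 X7.9 Y10.9
G1 X6.8 Y9.0
G1 X7.9 Y7.0
G1 X10.1 Y7.0
G1 X11.2 Y9.0
M2 ; end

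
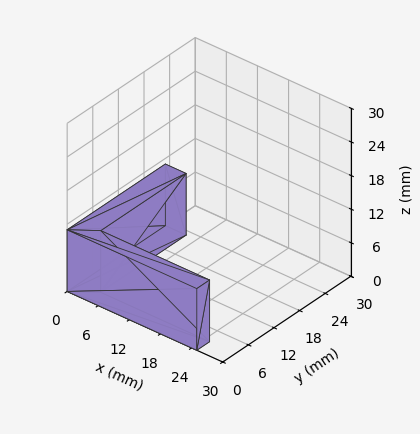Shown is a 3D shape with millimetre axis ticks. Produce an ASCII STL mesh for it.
Reading the render: the shape is an L-shaped prism: outer 25 × 23 mm, arm thicknesses ≈ 3 mm (horizontal) and 4 mm (vertical), extruded 11 mm in z (dimensions read to the nearest mm from the axis ticks). For the STL, each face is triangulated and given an outward normal.

solid part
  facet normal 0.0000 0.0000 -1.0000
    outer loop
      vertex 25.0 3.0 0.0
      vertex 25.0 0.0 0.0
      vertex 0.0 0.0 0.0
    endloop
  endfacet
  facet normal 0.0000 0.0000 -1.0000
    outer loop
      vertex 4.0 3.0 0.0
      vertex 25.0 3.0 0.0
      vertex 0.0 0.0 0.0
    endloop
  endfacet
  facet normal 0.0000 0.0000 -1.0000
    outer loop
      vertex 4.0 23.0 0.0
      vertex 4.0 3.0 0.0
      vertex 0.0 0.0 0.0
    endloop
  endfacet
  facet normal 0.0000 0.0000 -1.0000
    outer loop
      vertex 0.0 23.0 0.0
      vertex 4.0 23.0 0.0
      vertex 0.0 0.0 0.0
    endloop
  endfacet
  facet normal 0.0000 0.0000 1.0000
    outer loop
      vertex 0.0 0.0 11.0
      vertex 25.0 0.0 11.0
      vertex 25.0 3.0 11.0
    endloop
  endfacet
  facet normal 0.0000 0.0000 1.0000
    outer loop
      vertex 0.0 0.0 11.0
      vertex 25.0 3.0 11.0
      vertex 4.0 3.0 11.0
    endloop
  endfacet
  facet normal 0.0000 0.0000 1.0000
    outer loop
      vertex 0.0 0.0 11.0
      vertex 4.0 3.0 11.0
      vertex 4.0 23.0 11.0
    endloop
  endfacet
  facet normal 0.0000 0.0000 1.0000
    outer loop
      vertex 0.0 0.0 11.0
      vertex 4.0 23.0 11.0
      vertex 0.0 23.0 11.0
    endloop
  endfacet
  facet normal 0.0000 -1.0000 0.0000
    outer loop
      vertex 0.0 0.0 0.0
      vertex 25.0 0.0 0.0
      vertex 25.0 0.0 11.0
    endloop
  endfacet
  facet normal 0.0000 -1.0000 0.0000
    outer loop
      vertex 0.0 0.0 0.0
      vertex 25.0 0.0 11.0
      vertex 0.0 0.0 11.0
    endloop
  endfacet
  facet normal 1.0000 0.0000 0.0000
    outer loop
      vertex 25.0 0.0 0.0
      vertex 25.0 3.0 0.0
      vertex 25.0 3.0 11.0
    endloop
  endfacet
  facet normal 1.0000 0.0000 0.0000
    outer loop
      vertex 25.0 0.0 0.0
      vertex 25.0 3.0 11.0
      vertex 25.0 0.0 11.0
    endloop
  endfacet
  facet normal 0.0000 1.0000 0.0000
    outer loop
      vertex 25.0 3.0 0.0
      vertex 4.0 3.0 0.0
      vertex 4.0 3.0 11.0
    endloop
  endfacet
  facet normal 0.0000 1.0000 0.0000
    outer loop
      vertex 25.0 3.0 0.0
      vertex 4.0 3.0 11.0
      vertex 25.0 3.0 11.0
    endloop
  endfacet
  facet normal 1.0000 0.0000 0.0000
    outer loop
      vertex 4.0 3.0 0.0
      vertex 4.0 23.0 0.0
      vertex 4.0 23.0 11.0
    endloop
  endfacet
  facet normal 1.0000 0.0000 0.0000
    outer loop
      vertex 4.0 3.0 0.0
      vertex 4.0 23.0 11.0
      vertex 4.0 3.0 11.0
    endloop
  endfacet
  facet normal 0.0000 1.0000 0.0000
    outer loop
      vertex 4.0 23.0 0.0
      vertex 0.0 23.0 0.0
      vertex 0.0 23.0 11.0
    endloop
  endfacet
  facet normal 0.0000 1.0000 0.0000
    outer loop
      vertex 4.0 23.0 0.0
      vertex 0.0 23.0 11.0
      vertex 4.0 23.0 11.0
    endloop
  endfacet
  facet normal -1.0000 0.0000 0.0000
    outer loop
      vertex 0.0 23.0 0.0
      vertex 0.0 0.0 0.0
      vertex 0.0 0.0 11.0
    endloop
  endfacet
  facet normal -1.0000 0.0000 0.0000
    outer loop
      vertex 0.0 23.0 0.0
      vertex 0.0 0.0 11.0
      vertex 0.0 23.0 11.0
    endloop
  endfacet
endsolid part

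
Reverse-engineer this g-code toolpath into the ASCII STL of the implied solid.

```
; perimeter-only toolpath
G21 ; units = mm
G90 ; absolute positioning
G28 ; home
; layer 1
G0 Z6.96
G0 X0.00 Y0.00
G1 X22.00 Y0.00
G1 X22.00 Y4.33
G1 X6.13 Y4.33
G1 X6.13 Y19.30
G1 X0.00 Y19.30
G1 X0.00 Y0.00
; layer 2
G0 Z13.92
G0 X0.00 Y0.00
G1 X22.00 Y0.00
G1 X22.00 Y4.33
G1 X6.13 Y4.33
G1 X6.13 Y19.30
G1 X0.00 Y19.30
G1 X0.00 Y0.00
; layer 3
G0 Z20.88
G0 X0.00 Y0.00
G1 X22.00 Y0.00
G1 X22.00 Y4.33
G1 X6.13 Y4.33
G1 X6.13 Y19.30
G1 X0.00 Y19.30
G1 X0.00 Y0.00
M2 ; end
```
solid part
  facet normal 0.0000 0.0000 -1.0000
    outer loop
      vertex 22.00 4.33 0.00
      vertex 22.00 0.00 0.00
      vertex 0.00 0.00 0.00
    endloop
  endfacet
  facet normal 0.0000 0.0000 -1.0000
    outer loop
      vertex 6.13 4.33 0.00
      vertex 22.00 4.33 0.00
      vertex 0.00 0.00 0.00
    endloop
  endfacet
  facet normal 0.0000 0.0000 -1.0000
    outer loop
      vertex 6.13 19.30 0.00
      vertex 6.13 4.33 0.00
      vertex 0.00 0.00 0.00
    endloop
  endfacet
  facet normal 0.0000 0.0000 -1.0000
    outer loop
      vertex 0.00 19.30 0.00
      vertex 6.13 19.30 0.00
      vertex 0.00 0.00 0.00
    endloop
  endfacet
  facet normal 0.0000 0.0000 1.0000
    outer loop
      vertex 0.00 0.00 20.88
      vertex 22.00 0.00 20.88
      vertex 22.00 4.33 20.88
    endloop
  endfacet
  facet normal 0.0000 0.0000 1.0000
    outer loop
      vertex 0.00 0.00 20.88
      vertex 22.00 4.33 20.88
      vertex 6.13 4.33 20.88
    endloop
  endfacet
  facet normal 0.0000 0.0000 1.0000
    outer loop
      vertex 0.00 0.00 20.88
      vertex 6.13 4.33 20.88
      vertex 6.13 19.30 20.88
    endloop
  endfacet
  facet normal 0.0000 0.0000 1.0000
    outer loop
      vertex 0.00 0.00 20.88
      vertex 6.13 19.30 20.88
      vertex 0.00 19.30 20.88
    endloop
  endfacet
  facet normal 0.0000 -1.0000 0.0000
    outer loop
      vertex 0.00 0.00 0.00
      vertex 22.00 0.00 0.00
      vertex 22.00 0.00 20.88
    endloop
  endfacet
  facet normal 0.0000 -1.0000 0.0000
    outer loop
      vertex 0.00 0.00 0.00
      vertex 22.00 0.00 20.88
      vertex 0.00 0.00 20.88
    endloop
  endfacet
  facet normal 1.0000 0.0000 0.0000
    outer loop
      vertex 22.00 0.00 0.00
      vertex 22.00 4.33 0.00
      vertex 22.00 4.33 20.88
    endloop
  endfacet
  facet normal 1.0000 0.0000 0.0000
    outer loop
      vertex 22.00 0.00 0.00
      vertex 22.00 4.33 20.88
      vertex 22.00 0.00 20.88
    endloop
  endfacet
  facet normal 0.0000 1.0000 0.0000
    outer loop
      vertex 22.00 4.33 0.00
      vertex 6.13 4.33 0.00
      vertex 6.13 4.33 20.88
    endloop
  endfacet
  facet normal 0.0000 1.0000 0.0000
    outer loop
      vertex 22.00 4.33 0.00
      vertex 6.13 4.33 20.88
      vertex 22.00 4.33 20.88
    endloop
  endfacet
  facet normal 1.0000 0.0000 0.0000
    outer loop
      vertex 6.13 4.33 0.00
      vertex 6.13 19.30 0.00
      vertex 6.13 19.30 20.88
    endloop
  endfacet
  facet normal 1.0000 0.0000 0.0000
    outer loop
      vertex 6.13 4.33 0.00
      vertex 6.13 19.30 20.88
      vertex 6.13 4.33 20.88
    endloop
  endfacet
  facet normal 0.0000 1.0000 0.0000
    outer loop
      vertex 6.13 19.30 0.00
      vertex 0.00 19.30 0.00
      vertex 0.00 19.30 20.88
    endloop
  endfacet
  facet normal 0.0000 1.0000 0.0000
    outer loop
      vertex 6.13 19.30 0.00
      vertex 0.00 19.30 20.88
      vertex 6.13 19.30 20.88
    endloop
  endfacet
  facet normal -1.0000 0.0000 0.0000
    outer loop
      vertex 0.00 19.30 0.00
      vertex 0.00 0.00 0.00
      vertex 0.00 0.00 20.88
    endloop
  endfacet
  facet normal -1.0000 0.0000 0.0000
    outer loop
      vertex 0.00 19.30 0.00
      vertex 0.00 0.00 20.88
      vertex 0.00 19.30 20.88
    endloop
  endfacet
endsolid part

The G0 Z moves step by Δz≈6.96 mm. Every layer's G1 loop is the same polygon, so the solid is a straight extrusion of it from z=0 to z≈20.9. Closing with flat bottom and top caps and triangulating gives 20 facets — an L-shaped prism: outer 22 × 19.3 mm, arm thicknesses ≈ 4.33 mm (horizontal) and 6.13 mm (vertical), extruded 20.9 mm in z.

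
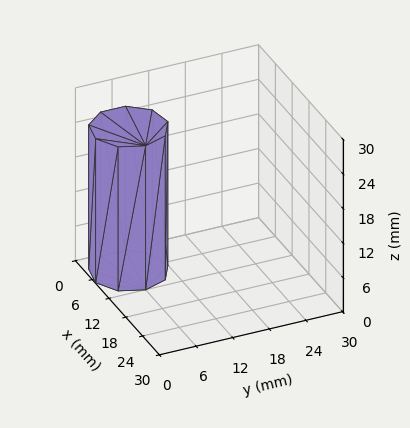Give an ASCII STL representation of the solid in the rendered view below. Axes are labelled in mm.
Reading the render: the shape is a regular 9-sided prism (a cylinder approximated with 9 flat sides), circumscribed radius ≈ 6 mm, height ≈ 25 mm (dimensions read to the nearest mm from the axis ticks). For the STL, each face is triangulated and given an outward normal.

solid part
  facet normal 0.0000 0.0000 -1.0000
    outer loop
      vertex 7.04 11.91 0.00
      vertex 10.60 9.86 0.00
      vertex 12.00 6.00 0.00
    endloop
  endfacet
  facet normal 0.0000 0.0000 -1.0000
    outer loop
      vertex 3.00 11.20 0.00
      vertex 7.04 11.91 0.00
      vertex 12.00 6.00 0.00
    endloop
  endfacet
  facet normal 0.0000 0.0000 -1.0000
    outer loop
      vertex 0.36 8.05 0.00
      vertex 3.00 11.20 0.00
      vertex 12.00 6.00 0.00
    endloop
  endfacet
  facet normal 0.0000 0.0000 -1.0000
    outer loop
      vertex 0.36 3.95 0.00
      vertex 0.36 8.05 0.00
      vertex 12.00 6.00 0.00
    endloop
  endfacet
  facet normal 0.0000 0.0000 -1.0000
    outer loop
      vertex 3.00 0.80 0.00
      vertex 0.36 3.95 0.00
      vertex 12.00 6.00 0.00
    endloop
  endfacet
  facet normal 0.0000 0.0000 -1.0000
    outer loop
      vertex 7.04 0.09 0.00
      vertex 3.00 0.80 0.00
      vertex 12.00 6.00 0.00
    endloop
  endfacet
  facet normal 0.0000 0.0000 -1.0000
    outer loop
      vertex 10.60 2.14 0.00
      vertex 7.04 0.09 0.00
      vertex 12.00 6.00 0.00
    endloop
  endfacet
  facet normal 0.0000 0.0000 1.0000
    outer loop
      vertex 12.00 6.00 25.00
      vertex 10.60 9.86 25.00
      vertex 7.04 11.91 25.00
    endloop
  endfacet
  facet normal 0.0000 0.0000 1.0000
    outer loop
      vertex 12.00 6.00 25.00
      vertex 7.04 11.91 25.00
      vertex 3.00 11.20 25.00
    endloop
  endfacet
  facet normal 0.0000 0.0000 1.0000
    outer loop
      vertex 12.00 6.00 25.00
      vertex 3.00 11.20 25.00
      vertex 0.36 8.05 25.00
    endloop
  endfacet
  facet normal 0.0000 0.0000 1.0000
    outer loop
      vertex 12.00 6.00 25.00
      vertex 0.36 8.05 25.00
      vertex 0.36 3.95 25.00
    endloop
  endfacet
  facet normal 0.0000 0.0000 1.0000
    outer loop
      vertex 12.00 6.00 25.00
      vertex 0.36 3.95 25.00
      vertex 3.00 0.80 25.00
    endloop
  endfacet
  facet normal 0.0000 0.0000 1.0000
    outer loop
      vertex 12.00 6.00 25.00
      vertex 3.00 0.80 25.00
      vertex 7.04 0.09 25.00
    endloop
  endfacet
  facet normal 0.0000 0.0000 1.0000
    outer loop
      vertex 12.00 6.00 25.00
      vertex 7.04 0.09 25.00
      vertex 10.60 2.14 25.00
    endloop
  endfacet
  facet normal 0.9401 0.3410 0.0000
    outer loop
      vertex 12.00 6.00 0.00
      vertex 10.60 9.86 0.00
      vertex 10.60 9.86 25.00
    endloop
  endfacet
  facet normal 0.9401 0.3410 0.0000
    outer loop
      vertex 12.00 6.00 0.00
      vertex 10.60 9.86 25.00
      vertex 12.00 6.00 25.00
    endloop
  endfacet
  facet normal 0.4990 0.8666 0.0000
    outer loop
      vertex 10.60 9.86 0.00
      vertex 7.04 11.91 0.00
      vertex 7.04 11.91 25.00
    endloop
  endfacet
  facet normal 0.4990 0.8666 0.0000
    outer loop
      vertex 10.60 9.86 0.00
      vertex 7.04 11.91 25.00
      vertex 10.60 9.86 25.00
    endloop
  endfacet
  facet normal -0.1731 0.9849 0.0000
    outer loop
      vertex 7.04 11.91 0.00
      vertex 3.00 11.20 0.00
      vertex 3.00 11.20 25.00
    endloop
  endfacet
  facet normal -0.1731 0.9849 0.0000
    outer loop
      vertex 7.04 11.91 0.00
      vertex 3.00 11.20 25.00
      vertex 7.04 11.91 25.00
    endloop
  endfacet
  facet normal -0.7664 0.6423 0.0000
    outer loop
      vertex 3.00 11.20 0.00
      vertex 0.36 8.05 0.00
      vertex 0.36 8.05 25.00
    endloop
  endfacet
  facet normal -0.7664 0.6423 0.0000
    outer loop
      vertex 3.00 11.20 0.00
      vertex 0.36 8.05 25.00
      vertex 3.00 11.20 25.00
    endloop
  endfacet
  facet normal -1.0000 0.0000 0.0000
    outer loop
      vertex 0.36 8.05 0.00
      vertex 0.36 3.95 0.00
      vertex 0.36 3.95 25.00
    endloop
  endfacet
  facet normal -1.0000 0.0000 0.0000
    outer loop
      vertex 0.36 8.05 0.00
      vertex 0.36 3.95 25.00
      vertex 0.36 8.05 25.00
    endloop
  endfacet
  facet normal -0.7664 -0.6423 0.0000
    outer loop
      vertex 0.36 3.95 0.00
      vertex 3.00 0.80 0.00
      vertex 3.00 0.80 25.00
    endloop
  endfacet
  facet normal -0.7664 -0.6423 0.0000
    outer loop
      vertex 0.36 3.95 0.00
      vertex 3.00 0.80 25.00
      vertex 0.36 3.95 25.00
    endloop
  endfacet
  facet normal -0.1731 -0.9849 0.0000
    outer loop
      vertex 3.00 0.80 0.00
      vertex 7.04 0.09 0.00
      vertex 7.04 0.09 25.00
    endloop
  endfacet
  facet normal -0.1731 -0.9849 0.0000
    outer loop
      vertex 3.00 0.80 0.00
      vertex 7.04 0.09 25.00
      vertex 3.00 0.80 25.00
    endloop
  endfacet
  facet normal 0.4990 -0.8666 0.0000
    outer loop
      vertex 7.04 0.09 0.00
      vertex 10.60 2.14 0.00
      vertex 10.60 2.14 25.00
    endloop
  endfacet
  facet normal 0.4990 -0.8666 0.0000
    outer loop
      vertex 7.04 0.09 0.00
      vertex 10.60 2.14 25.00
      vertex 7.04 0.09 25.00
    endloop
  endfacet
  facet normal 0.9401 -0.3410 0.0000
    outer loop
      vertex 10.60 2.14 0.00
      vertex 12.00 6.00 0.00
      vertex 12.00 6.00 25.00
    endloop
  endfacet
  facet normal 0.9401 -0.3410 0.0000
    outer loop
      vertex 10.60 2.14 0.00
      vertex 12.00 6.00 25.00
      vertex 10.60 2.14 25.00
    endloop
  endfacet
endsolid part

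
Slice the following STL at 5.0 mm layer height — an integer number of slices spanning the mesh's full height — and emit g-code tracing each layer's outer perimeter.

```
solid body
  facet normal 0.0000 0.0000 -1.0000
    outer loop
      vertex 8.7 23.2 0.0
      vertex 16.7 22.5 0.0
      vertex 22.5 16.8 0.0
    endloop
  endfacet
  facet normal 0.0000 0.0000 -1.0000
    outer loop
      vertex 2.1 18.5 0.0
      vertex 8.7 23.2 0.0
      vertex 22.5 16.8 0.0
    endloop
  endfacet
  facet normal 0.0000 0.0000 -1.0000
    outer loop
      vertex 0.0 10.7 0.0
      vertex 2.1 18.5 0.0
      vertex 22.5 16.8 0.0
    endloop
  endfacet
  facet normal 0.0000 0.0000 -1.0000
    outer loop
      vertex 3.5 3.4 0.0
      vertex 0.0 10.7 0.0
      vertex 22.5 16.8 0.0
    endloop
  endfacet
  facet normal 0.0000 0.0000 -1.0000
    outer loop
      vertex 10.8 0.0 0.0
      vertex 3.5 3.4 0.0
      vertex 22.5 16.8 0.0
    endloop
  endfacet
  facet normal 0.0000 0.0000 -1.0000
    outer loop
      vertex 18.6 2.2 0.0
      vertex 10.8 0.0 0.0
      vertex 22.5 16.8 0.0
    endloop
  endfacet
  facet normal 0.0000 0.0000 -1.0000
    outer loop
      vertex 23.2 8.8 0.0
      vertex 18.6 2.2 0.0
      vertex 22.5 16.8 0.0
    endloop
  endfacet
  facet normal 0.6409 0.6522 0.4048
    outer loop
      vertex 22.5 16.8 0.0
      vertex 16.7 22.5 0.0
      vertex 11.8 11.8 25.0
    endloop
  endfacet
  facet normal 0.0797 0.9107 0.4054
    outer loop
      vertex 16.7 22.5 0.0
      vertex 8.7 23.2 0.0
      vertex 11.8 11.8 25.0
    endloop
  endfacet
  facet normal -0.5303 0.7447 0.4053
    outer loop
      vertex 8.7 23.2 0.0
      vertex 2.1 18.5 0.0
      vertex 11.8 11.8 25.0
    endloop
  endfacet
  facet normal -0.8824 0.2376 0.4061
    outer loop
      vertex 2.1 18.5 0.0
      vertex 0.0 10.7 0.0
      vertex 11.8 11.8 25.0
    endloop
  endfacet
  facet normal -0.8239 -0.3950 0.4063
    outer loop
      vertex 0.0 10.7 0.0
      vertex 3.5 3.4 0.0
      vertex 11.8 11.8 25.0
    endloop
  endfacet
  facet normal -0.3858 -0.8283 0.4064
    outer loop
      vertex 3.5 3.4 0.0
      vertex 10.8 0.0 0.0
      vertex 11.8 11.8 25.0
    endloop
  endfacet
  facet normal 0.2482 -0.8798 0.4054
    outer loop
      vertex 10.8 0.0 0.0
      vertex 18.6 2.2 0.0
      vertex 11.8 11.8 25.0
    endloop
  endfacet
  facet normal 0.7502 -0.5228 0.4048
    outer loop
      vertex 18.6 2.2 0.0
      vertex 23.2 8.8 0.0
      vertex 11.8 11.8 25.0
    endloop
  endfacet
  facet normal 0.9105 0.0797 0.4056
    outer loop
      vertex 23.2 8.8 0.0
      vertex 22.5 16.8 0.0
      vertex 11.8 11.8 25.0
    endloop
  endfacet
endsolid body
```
; perimeter-only toolpath
G21 ; units = mm
G90 ; absolute positioning
G28 ; home
; layer 1
G0 Z5.0
G0 X20.4 Y15.8
G1 X15.7 Y20.4
G1 X9.3 Y20.9
G1 X4.0 Y17.2
G1 X2.4 Y10.9
G1 X5.2 Y5.1
G1 X11.0 Y2.4
G1 X17.2 Y4.1
G1 X20.9 Y9.4
G1 X20.4 Y15.8
; layer 2
G0 Z10.0
G0 X18.2 Y14.8
G1 X14.7 Y18.2
G1 X9.9 Y18.6
G1 X6.0 Y15.8
G1 X4.7 Y11.1
G1 X6.8 Y6.8
G1 X11.2 Y4.7
G1 X15.9 Y6.0
G1 X18.6 Y10.0
G1 X18.2 Y14.8
; layer 3
G0 Z15.0
G0 X16.1 Y13.8
G1 X13.8 Y16.1
G1 X10.6 Y16.4
G1 X7.9 Y14.5
G1 X7.1 Y11.4
G1 X8.5 Y8.4
G1 X11.4 Y7.1
G1 X14.5 Y8.0
G1 X16.4 Y10.6
G1 X16.1 Y13.8
; layer 4
G0 Z20.0
G0 X13.9 Y12.8
G1 X12.8 Y13.9
G1 X11.2 Y14.1
G1 X9.9 Y13.1
G1 X9.4 Y11.6
G1 X10.1 Y10.1
G1 X11.6 Y9.4
G1 X13.2 Y9.9
G1 X14.1 Y11.2
G1 X13.9 Y12.8
M2 ; end

The solid is a regular 9-sided pyramid, base circumscribed radius ≈ 11.8 mm, apex at z ≈ 25 mm. Slicing at Δz = 5.0 mm — 5 equal slices spanning the solid's height, so layer i sits at z = i·h/5 — gives 4 non-empty perimeters. Each is a 9-segment closed polygon; G0 lifts to the layer z and rapids to the start vertex, then G1 traces the edges. The cross-section shrinks linearly with z (the slice at the apex is degenerate and omitted).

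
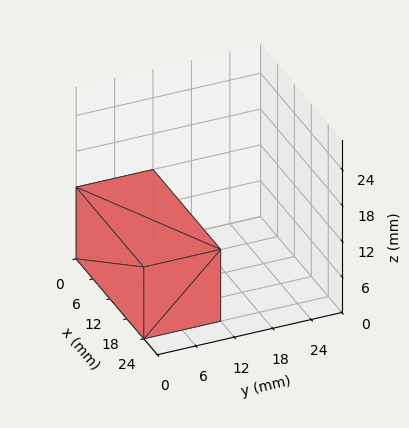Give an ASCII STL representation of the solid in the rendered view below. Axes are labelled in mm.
Reading the render: the shape is a rectangular box, roughly 24 × 12 mm footprint and 12 mm tall (dimensions read to the nearest mm from the axis ticks). For the STL, each face is triangulated and given an outward normal.

solid part
  facet normal 0.0000 0.0000 -1.0000
    outer loop
      vertex 24.000 12.000 0.000
      vertex 24.000 0.000 0.000
      vertex 0.000 0.000 0.000
    endloop
  endfacet
  facet normal 0.0000 0.0000 -1.0000
    outer loop
      vertex 0.000 12.000 0.000
      vertex 24.000 12.000 0.000
      vertex 0.000 0.000 0.000
    endloop
  endfacet
  facet normal 0.0000 0.0000 1.0000
    outer loop
      vertex 0.000 0.000 12.000
      vertex 24.000 0.000 12.000
      vertex 24.000 12.000 12.000
    endloop
  endfacet
  facet normal 0.0000 0.0000 1.0000
    outer loop
      vertex 0.000 0.000 12.000
      vertex 24.000 12.000 12.000
      vertex 0.000 12.000 12.000
    endloop
  endfacet
  facet normal 0.0000 -1.0000 0.0000
    outer loop
      vertex 0.000 0.000 0.000
      vertex 24.000 0.000 0.000
      vertex 24.000 0.000 12.000
    endloop
  endfacet
  facet normal 0.0000 -1.0000 0.0000
    outer loop
      vertex 0.000 0.000 0.000
      vertex 24.000 0.000 12.000
      vertex 0.000 0.000 12.000
    endloop
  endfacet
  facet normal 0.0000 1.0000 0.0000
    outer loop
      vertex 24.000 12.000 12.000
      vertex 24.000 12.000 0.000
      vertex 0.000 12.000 0.000
    endloop
  endfacet
  facet normal 0.0000 1.0000 0.0000
    outer loop
      vertex 0.000 12.000 12.000
      vertex 24.000 12.000 12.000
      vertex 0.000 12.000 0.000
    endloop
  endfacet
  facet normal -1.0000 0.0000 0.0000
    outer loop
      vertex 0.000 12.000 12.000
      vertex 0.000 12.000 0.000
      vertex 0.000 0.000 0.000
    endloop
  endfacet
  facet normal -1.0000 0.0000 0.0000
    outer loop
      vertex 0.000 0.000 12.000
      vertex 0.000 12.000 12.000
      vertex 0.000 0.000 0.000
    endloop
  endfacet
  facet normal 1.0000 0.0000 0.0000
    outer loop
      vertex 24.000 0.000 0.000
      vertex 24.000 12.000 0.000
      vertex 24.000 12.000 12.000
    endloop
  endfacet
  facet normal 1.0000 0.0000 0.0000
    outer loop
      vertex 24.000 0.000 0.000
      vertex 24.000 12.000 12.000
      vertex 24.000 0.000 12.000
    endloop
  endfacet
endsolid part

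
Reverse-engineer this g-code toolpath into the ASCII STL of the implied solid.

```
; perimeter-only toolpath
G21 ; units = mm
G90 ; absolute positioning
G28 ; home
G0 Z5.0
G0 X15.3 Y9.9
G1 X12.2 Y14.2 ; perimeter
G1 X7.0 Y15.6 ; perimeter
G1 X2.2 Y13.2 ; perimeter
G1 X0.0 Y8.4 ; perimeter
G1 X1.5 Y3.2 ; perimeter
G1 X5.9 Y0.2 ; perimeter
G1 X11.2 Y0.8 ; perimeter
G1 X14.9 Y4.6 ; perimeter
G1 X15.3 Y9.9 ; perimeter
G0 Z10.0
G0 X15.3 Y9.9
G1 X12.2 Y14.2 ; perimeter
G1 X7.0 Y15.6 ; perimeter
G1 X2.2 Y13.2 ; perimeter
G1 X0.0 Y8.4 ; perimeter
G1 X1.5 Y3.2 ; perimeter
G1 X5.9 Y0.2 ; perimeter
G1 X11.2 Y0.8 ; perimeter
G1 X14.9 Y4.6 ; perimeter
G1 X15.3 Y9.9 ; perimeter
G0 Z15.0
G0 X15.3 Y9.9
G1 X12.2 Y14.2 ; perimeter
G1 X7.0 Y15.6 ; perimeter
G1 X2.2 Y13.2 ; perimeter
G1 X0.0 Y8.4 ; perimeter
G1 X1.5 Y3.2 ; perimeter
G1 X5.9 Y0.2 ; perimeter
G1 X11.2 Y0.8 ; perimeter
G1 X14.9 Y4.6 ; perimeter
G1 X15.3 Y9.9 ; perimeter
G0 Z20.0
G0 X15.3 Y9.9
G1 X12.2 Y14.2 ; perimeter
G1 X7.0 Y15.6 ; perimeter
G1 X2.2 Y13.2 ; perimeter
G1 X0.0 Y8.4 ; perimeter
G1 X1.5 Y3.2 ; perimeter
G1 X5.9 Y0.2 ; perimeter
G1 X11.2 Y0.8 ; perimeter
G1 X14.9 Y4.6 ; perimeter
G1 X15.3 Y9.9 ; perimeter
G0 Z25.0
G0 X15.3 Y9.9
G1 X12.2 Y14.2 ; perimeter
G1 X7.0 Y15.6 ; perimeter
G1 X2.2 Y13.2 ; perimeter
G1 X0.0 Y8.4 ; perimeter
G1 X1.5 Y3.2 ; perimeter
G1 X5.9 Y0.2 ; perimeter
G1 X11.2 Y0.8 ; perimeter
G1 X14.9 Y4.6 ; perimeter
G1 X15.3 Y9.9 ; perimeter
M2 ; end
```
solid part
  facet normal 0.0000 0.0000 -1.0000
    outer loop
      vertex 7.0 15.6 0.0
      vertex 12.2 14.2 0.0
      vertex 15.3 9.9 0.0
    endloop
  endfacet
  facet normal 0.0000 0.0000 -1.0000
    outer loop
      vertex 2.2 13.2 0.0
      vertex 7.0 15.6 0.0
      vertex 15.3 9.9 0.0
    endloop
  endfacet
  facet normal 0.0000 0.0000 -1.0000
    outer loop
      vertex 0.0 8.4 0.0
      vertex 2.2 13.2 0.0
      vertex 15.3 9.9 0.0
    endloop
  endfacet
  facet normal 0.0000 0.0000 -1.0000
    outer loop
      vertex 1.5 3.2 0.0
      vertex 0.0 8.4 0.0
      vertex 15.3 9.9 0.0
    endloop
  endfacet
  facet normal 0.0000 0.0000 -1.0000
    outer loop
      vertex 5.9 0.2 0.0
      vertex 1.5 3.2 0.0
      vertex 15.3 9.9 0.0
    endloop
  endfacet
  facet normal 0.0000 0.0000 -1.0000
    outer loop
      vertex 11.2 0.8 0.0
      vertex 5.9 0.2 0.0
      vertex 15.3 9.9 0.0
    endloop
  endfacet
  facet normal 0.0000 0.0000 -1.0000
    outer loop
      vertex 14.9 4.6 0.0
      vertex 11.2 0.8 0.0
      vertex 15.3 9.9 0.0
    endloop
  endfacet
  facet normal 0.0000 0.0000 1.0000
    outer loop
      vertex 15.3 9.9 25.0
      vertex 12.2 14.2 25.0
      vertex 7.0 15.6 25.0
    endloop
  endfacet
  facet normal 0.0000 0.0000 1.0000
    outer loop
      vertex 15.3 9.9 25.0
      vertex 7.0 15.6 25.0
      vertex 2.2 13.2 25.0
    endloop
  endfacet
  facet normal 0.0000 0.0000 1.0000
    outer loop
      vertex 15.3 9.9 25.0
      vertex 2.2 13.2 25.0
      vertex 0.0 8.4 25.0
    endloop
  endfacet
  facet normal 0.0000 0.0000 1.0000
    outer loop
      vertex 15.3 9.9 25.0
      vertex 0.0 8.4 25.0
      vertex 1.5 3.2 25.0
    endloop
  endfacet
  facet normal 0.0000 0.0000 1.0000
    outer loop
      vertex 15.3 9.9 25.0
      vertex 1.5 3.2 25.0
      vertex 5.9 0.2 25.0
    endloop
  endfacet
  facet normal 0.0000 0.0000 1.0000
    outer loop
      vertex 15.3 9.9 25.0
      vertex 5.9 0.2 25.0
      vertex 11.2 0.8 25.0
    endloop
  endfacet
  facet normal 0.0000 0.0000 1.0000
    outer loop
      vertex 15.3 9.9 25.0
      vertex 11.2 0.8 25.0
      vertex 14.9 4.6 25.0
    endloop
  endfacet
  facet normal 0.8112 0.5848 0.0000
    outer loop
      vertex 15.3 9.9 0.0
      vertex 12.2 14.2 0.0
      vertex 12.2 14.2 25.0
    endloop
  endfacet
  facet normal 0.8112 0.5848 0.0000
    outer loop
      vertex 15.3 9.9 0.0
      vertex 12.2 14.2 25.0
      vertex 15.3 9.9 25.0
    endloop
  endfacet
  facet normal 0.2600 0.9656 0.0000
    outer loop
      vertex 12.2 14.2 0.0
      vertex 7.0 15.6 0.0
      vertex 7.0 15.6 25.0
    endloop
  endfacet
  facet normal 0.2600 0.9656 0.0000
    outer loop
      vertex 12.2 14.2 0.0
      vertex 7.0 15.6 25.0
      vertex 12.2 14.2 25.0
    endloop
  endfacet
  facet normal -0.4472 0.8944 0.0000
    outer loop
      vertex 7.0 15.6 0.0
      vertex 2.2 13.2 0.0
      vertex 2.2 13.2 25.0
    endloop
  endfacet
  facet normal -0.4472 0.8944 0.0000
    outer loop
      vertex 7.0 15.6 0.0
      vertex 2.2 13.2 25.0
      vertex 7.0 15.6 25.0
    endloop
  endfacet
  facet normal -0.9091 0.4167 0.0000
    outer loop
      vertex 2.2 13.2 0.0
      vertex 0.0 8.4 0.0
      vertex 0.0 8.4 25.0
    endloop
  endfacet
  facet normal -0.9091 0.4167 0.0000
    outer loop
      vertex 2.2 13.2 0.0
      vertex 0.0 8.4 25.0
      vertex 2.2 13.2 25.0
    endloop
  endfacet
  facet normal -0.9608 -0.2772 0.0000
    outer loop
      vertex 0.0 8.4 0.0
      vertex 1.5 3.2 0.0
      vertex 1.5 3.2 25.0
    endloop
  endfacet
  facet normal -0.9608 -0.2772 0.0000
    outer loop
      vertex 0.0 8.4 0.0
      vertex 1.5 3.2 25.0
      vertex 0.0 8.4 25.0
    endloop
  endfacet
  facet normal -0.5633 -0.8262 0.0000
    outer loop
      vertex 1.5 3.2 0.0
      vertex 5.9 0.2 0.0
      vertex 5.9 0.2 25.0
    endloop
  endfacet
  facet normal -0.5633 -0.8262 0.0000
    outer loop
      vertex 1.5 3.2 0.0
      vertex 5.9 0.2 25.0
      vertex 1.5 3.2 25.0
    endloop
  endfacet
  facet normal 0.1125 -0.9937 0.0000
    outer loop
      vertex 5.9 0.2 0.0
      vertex 11.2 0.8 0.0
      vertex 11.2 0.8 25.0
    endloop
  endfacet
  facet normal 0.1125 -0.9937 0.0000
    outer loop
      vertex 5.9 0.2 0.0
      vertex 11.2 0.8 25.0
      vertex 5.9 0.2 25.0
    endloop
  endfacet
  facet normal 0.7165 -0.6976 0.0000
    outer loop
      vertex 11.2 0.8 0.0
      vertex 14.9 4.6 0.0
      vertex 14.9 4.6 25.0
    endloop
  endfacet
  facet normal 0.7165 -0.6976 0.0000
    outer loop
      vertex 11.2 0.8 0.0
      vertex 14.9 4.6 25.0
      vertex 11.2 0.8 25.0
    endloop
  endfacet
  facet normal 0.9972 -0.0753 0.0000
    outer loop
      vertex 14.9 4.6 0.0
      vertex 15.3 9.9 0.0
      vertex 15.3 9.9 25.0
    endloop
  endfacet
  facet normal 0.9972 -0.0753 0.0000
    outer loop
      vertex 14.9 4.6 0.0
      vertex 15.3 9.9 25.0
      vertex 14.9 4.6 25.0
    endloop
  endfacet
endsolid part

The G0 Z moves step by Δz≈5.0 mm. Every layer's G1 loop is the same polygon, so the solid is a straight extrusion of it from z=0 to z≈25. Closing with flat bottom and top caps and triangulating gives 32 facets — a regular 9-sided prism (a cylinder approximated with 9 flat sides), circumscribed radius ≈ 7.8 mm, height ≈ 25 mm.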